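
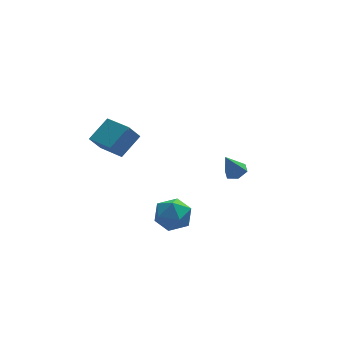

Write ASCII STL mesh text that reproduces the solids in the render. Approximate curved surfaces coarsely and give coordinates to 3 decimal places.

solid 
facet normal -0.557 -0.137 0.819
outer loop
vertex -2.584 -1.099 4.243
vertex -3.492 0.606 3.911
vertex -3.791 -1.929 3.284
endloop
endfacet
facet normal 0.463 -0.870 0.170
outer loop
vertex -3.128 -1.766 2.309
vertex -2.584 -1.099 4.243
vertex -3.791 -1.929 3.284
endloop
endfacet
facet normal -0.557 -0.137 0.819
outer loop
vertex -3.791 -1.929 3.284
vertex -3.492 0.606 3.911
vertex -4.698 -0.223 2.952
endloop
endfacet
facet normal -0.690 -0.473 -0.548
outer loop
vertex -4.698 -0.223 2.952
vertex -3.128 -1.766 2.309
vertex -3.791 -1.929 3.284
endloop
endfacet
facet normal 0.689 0.474 0.548
outer loop
vertex -2.584 -1.099 4.243
vertex -2.829 0.769 2.936
vertex -3.492 0.606 3.911
endloop
endfacet
facet normal 0.463 -0.870 0.170
outer loop
vertex -1.922 -0.937 3.268
vertex -2.584 -1.099 4.243
vertex -3.128 -1.766 2.309
endloop
endfacet
facet normal 0.690 0.473 0.547
outer loop
vertex -1.922 -0.937 3.268
vertex -2.829 0.769 2.936
vertex -2.584 -1.099 4.243
endloop
endfacet
facet normal -0.463 0.870 -0.170
outer loop
vertex -3.492 0.606 3.911
vertex -2.829 0.769 2.936
vertex -4.698 -0.223 2.952
endloop
endfacet
facet normal -0.690 -0.474 -0.547
outer loop
vertex -4.036 -0.061 1.977
vertex -3.128 -1.766 2.309
vertex -4.698 -0.223 2.952
endloop
endfacet
facet normal -0.463 0.870 -0.170
outer loop
vertex -4.698 -0.223 2.952
vertex -2.829 0.769 2.936
vertex -4.036 -0.061 1.977
endloop
endfacet
facet normal 0.557 0.137 -0.819
outer loop
vertex -4.036 -0.061 1.977
vertex -1.922 -0.937 3.268
vertex -3.128 -1.766 2.309
endloop
endfacet
facet normal 0.557 0.137 -0.819
outer loop
vertex -2.829 0.769 2.936
vertex -1.922 -0.937 3.268
vertex -4.036 -0.061 1.977
endloop
endfacet
facet normal -0.138 0.493 0.859
outer loop
vertex -1.369 -2.85 -1.151
vertex -0.659 -3.646 -0.58
vertex -0.179 -2.652 -1.074
endloop
endfacet
facet normal -0.175 0.937 0.302
outer loop
vertex -1.369 -2.85 -1.151
vertex -0.179 -2.652 -1.074
vertex -0.763 -2.428 -2.108
endloop
endfacet
facet normal -0.696 0.707 -0.129
outer loop
vertex -1.369 -2.85 -1.151
vertex -0.763 -2.428 -2.108
vertex -1.605 -3.284 -2.255
endloop
endfacet
facet normal -0.979 0.120 0.162
outer loop
vertex -1.369 -2.85 -1.151
vertex -1.605 -3.284 -2.255
vertex -1.541 -4.036 -1.31
endloop
endfacet
facet normal -0.635 -0.012 0.773
outer loop
vertex -1.369 -2.85 -1.151
vertex -1.541 -4.036 -1.31
vertex -0.659 -3.646 -0.58
endloop
endfacet
facet normal 0.442 0.895 -0.055
outer loop
vertex -0.763 -2.428 -2.108
vertex -0.179 -2.652 -1.074
vertex 0.321 -2.964 -2.13
endloop
endfacet
facet normal 0.502 0.178 0.846
outer loop
vertex -0.179 -2.652 -1.074
vertex -0.659 -3.646 -0.58
vertex 0.385 -3.716 -1.185
endloop
endfacet
facet normal -0.302 -0.640 0.707
outer loop
vertex -0.659 -3.646 -0.58
vertex -1.541 -4.036 -1.31
vertex -0.457 -4.572 -1.332
endloop
endfacet
facet normal -0.860 -0.426 -0.281
outer loop
vertex -1.541 -4.036 -1.31
vertex -1.605 -3.284 -2.255
vertex -1.041 -4.348 -2.366
endloop
endfacet
facet normal -0.401 0.523 -0.752
outer loop
vertex -1.605 -3.284 -2.255
vertex -0.763 -2.428 -2.108
vertex -0.561 -3.354 -2.86
endloop
endfacet
facet normal 0.979 -0.120 -0.162
outer loop
vertex 0.149 -4.15 -2.289
vertex 0.321 -2.964 -2.13
vertex 0.385 -3.716 -1.185
endloop
endfacet
facet normal 0.696 -0.707 0.129
outer loop
vertex 0.149 -4.15 -2.289
vertex 0.385 -3.716 -1.185
vertex -0.457 -4.572 -1.332
endloop
endfacet
facet normal 0.175 -0.937 -0.302
outer loop
vertex 0.149 -4.15 -2.289
vertex -0.457 -4.572 -1.332
vertex -1.041 -4.348 -2.366
endloop
endfacet
facet normal 0.138 -0.493 -0.859
outer loop
vertex 0.149 -4.15 -2.289
vertex -1.041 -4.348 -2.366
vertex -0.561 -3.354 -2.86
endloop
endfacet
facet normal 0.635 0.012 -0.773
outer loop
vertex 0.149 -4.15 -2.289
vertex -0.561 -3.354 -2.86
vertex 0.321 -2.964 -2.13
endloop
endfacet
facet normal 0.860 0.426 0.281
outer loop
vertex 0.385 -3.716 -1.185
vertex 0.321 -2.964 -2.13
vertex -0.179 -2.652 -1.074
endloop
endfacet
facet normal 0.401 -0.523 0.752
outer loop
vertex -0.457 -4.572 -1.332
vertex 0.385 -3.716 -1.185
vertex -0.659 -3.646 -0.58
endloop
endfacet
facet normal -0.442 -0.895 0.055
outer loop
vertex -1.041 -4.348 -2.366
vertex -0.457 -4.572 -1.332
vertex -1.541 -4.036 -1.31
endloop
endfacet
facet normal -0.502 -0.178 -0.846
outer loop
vertex -0.561 -3.354 -2.86
vertex -1.041 -4.348 -2.366
vertex -1.605 -3.284 -2.255
endloop
endfacet
facet normal 0.302 0.640 -0.707
outer loop
vertex 0.321 -2.964 -2.13
vertex -0.561 -3.354 -2.86
vertex -0.763 -2.428 -2.108
endloop
endfacet
facet normal 0.428 0.060 -0.902
outer loop
vertex 4.675 0.557 -1.945
vertex 4.116 0.999 -2.181
vertex 4.728 1.302 -1.87
endloop
endfacet
facet normal 0.678 -0.121 0.725
outer loop
vertex 4.675 0.557 -1.945
vertex 4.728 1.302 -1.87
vertex 3.424 0.901 -0.719
endloop
endfacet
facet normal 0.428 0.061 -0.902
outer loop
vertex 4.728 1.302 -1.87
vertex 4.116 0.999 -2.181
vertex 4.17 1.743 -2.105
endloop
endfacet
facet normal 0.316 0.726 0.611
outer loop
vertex 4.728 1.302 -1.87
vertex 4.17 1.743 -2.105
vertex 3.424 0.901 -0.719
endloop
endfacet
facet normal 0.428 0.061 -0.902
outer loop
vertex 4.17 1.743 -2.105
vertex 4.116 0.999 -2.181
vertex 3.558 1.441 -2.416
endloop
endfacet
facet normal -0.520 0.825 0.222
outer loop
vertex 4.17 1.743 -2.105
vertex 3.558 1.441 -2.416
vertex 3.424 0.901 -0.719
endloop
endfacet
facet normal 0.427 0.060 -0.902
outer loop
vertex 3.558 1.441 -2.416
vertex 4.116 0.999 -2.181
vertex 3.504 0.696 -2.491
endloop
endfacet
facet normal -0.996 0.078 -0.054
outer loop
vertex 3.558 1.441 -2.416
vertex 3.504 0.696 -2.491
vertex 3.424 0.901 -0.719
endloop
endfacet
facet normal 0.427 0.061 -0.902
outer loop
vertex 3.504 0.696 -2.491
vertex 4.116 0.999 -2.181
vertex 4.063 0.255 -2.256
endloop
endfacet
facet normal -0.634 -0.771 0.061
outer loop
vertex 3.504 0.696 -2.491
vertex 4.063 0.255 -2.256
vertex 3.424 0.901 -0.719
endloop
endfacet
facet normal 0.428 0.060 -0.902
outer loop
vertex 4.063 0.255 -2.256
vertex 4.116 0.999 -2.181
vertex 4.675 0.557 -1.945
endloop
endfacet
facet normal 0.201 -0.870 0.449
outer loop
vertex 4.063 0.255 -2.256
vertex 4.675 0.557 -1.945
vertex 3.424 0.901 -0.719
endloop
endfacet

endsolid


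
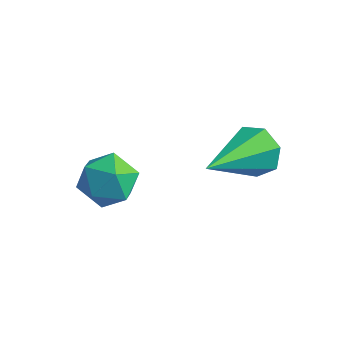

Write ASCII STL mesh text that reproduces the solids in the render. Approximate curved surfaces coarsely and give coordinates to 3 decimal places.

solid 
facet normal 0.092 0.894 -0.438
outer loop
vertex 4.551 4.766 -0.633
vertex 4.069 4.665 -0.94
vertex 4.12 4.915 -0.419
endloop
endfacet
facet normal 0.459 0.056 0.886
outer loop
vertex 4.551 4.766 -0.633
vertex 4.12 4.915 -0.419
vertex 3.911 3.155 -0.2
endloop
endfacet
facet normal 0.095 0.894 -0.438
outer loop
vertex 4.12 4.915 -0.419
vertex 4.069 4.665 -0.94
vertex 3.651 4.877 -0.598
endloop
endfacet
facet normal -0.363 0.157 0.918
outer loop
vertex 4.12 4.915 -0.419
vertex 3.651 4.877 -0.598
vertex 3.911 3.155 -0.2
endloop
endfacet
facet normal 0.094 0.894 -0.439
outer loop
vertex 3.651 4.877 -0.598
vertex 4.069 4.665 -0.94
vertex 3.497 4.679 -1.034
endloop
endfacet
facet normal -0.933 -0.059 0.356
outer loop
vertex 3.651 4.877 -0.598
vertex 3.497 4.679 -1.034
vertex 3.911 3.155 -0.2
endloop
endfacet
facet normal 0.094 0.894 -0.438
outer loop
vertex 3.497 4.679 -1.034
vertex 4.069 4.665 -0.94
vertex 3.773 4.471 -1.4
endloop
endfacet
facet normal -0.822 -0.429 -0.376
outer loop
vertex 3.497 4.679 -1.034
vertex 3.773 4.471 -1.4
vertex 3.911 3.155 -0.2
endloop
endfacet
facet normal 0.094 0.894 -0.438
outer loop
vertex 3.773 4.471 -1.4
vertex 4.069 4.665 -0.94
vertex 4.272 4.409 -1.419
endloop
endfacet
facet normal -0.112 -0.676 -0.728
outer loop
vertex 3.773 4.471 -1.4
vertex 4.272 4.409 -1.419
vertex 3.911 3.155 -0.2
endloop
endfacet
facet normal 0.093 0.894 -0.438
outer loop
vertex 4.272 4.409 -1.419
vertex 4.069 4.665 -0.94
vertex 4.618 4.54 -1.078
endloop
endfacet
facet normal 0.660 -0.613 -0.435
outer loop
vertex 4.272 4.409 -1.419
vertex 4.618 4.54 -1.078
vertex 3.911 3.155 -0.2
endloop
endfacet
facet normal 0.093 0.893 -0.440
outer loop
vertex 4.618 4.54 -1.078
vertex 4.069 4.665 -0.94
vertex 4.551 4.766 -0.633
endloop
endfacet
facet normal 0.915 -0.287 0.284
outer loop
vertex 4.618 4.54 -1.078
vertex 4.551 4.766 -0.633
vertex 3.911 3.155 -0.2
endloop
endfacet
facet normal -0.935 -0.263 0.239
outer loop
vertex 1.478 2.907 -1.185
vertex 1.581 2.314 -1.435
vertex 1.709 2.43 -0.807
endloop
endfacet
facet normal -0.683 0.221 0.696
outer loop
vertex 1.478 2.907 -1.185
vertex 1.709 2.43 -0.807
vertex 1.954 3.032 -0.758
endloop
endfacet
facet normal -0.501 0.803 0.323
outer loop
vertex 1.478 2.907 -1.185
vertex 1.954 3.032 -0.758
vertex 1.978 3.288 -1.357
endloop
endfacet
facet normal -0.641 0.676 -0.364
outer loop
vertex 1.478 2.907 -1.185
vertex 1.978 3.288 -1.357
vertex 1.747 2.844 -1.776
endloop
endfacet
facet normal -0.909 0.017 -0.416
outer loop
vertex 1.478 2.907 -1.185
vertex 1.747 2.844 -1.776
vertex 1.581 2.314 -1.435
endloop
endfacet
facet normal -0.091 -0.044 0.995
outer loop
vertex 1.954 3.032 -0.758
vertex 1.709 2.43 -0.807
vertex 2.353 2.516 -0.744
endloop
endfacet
facet normal -0.499 -0.829 0.255
outer loop
vertex 1.709 2.43 -0.807
vertex 1.581 2.314 -1.435
vertex 2.122 2.072 -1.163
endloop
endfacet
facet normal -0.457 -0.375 -0.806
outer loop
vertex 1.581 2.314 -1.435
vertex 1.747 2.844 -1.776
vertex 2.146 2.328 -1.762
endloop
endfacet
facet normal -0.022 0.692 -0.721
outer loop
vertex 1.747 2.844 -1.776
vertex 1.978 3.288 -1.357
vertex 2.391 2.93 -1.713
endloop
endfacet
facet normal 0.204 0.897 0.392
outer loop
vertex 1.978 3.288 -1.357
vertex 1.954 3.032 -0.758
vertex 2.519 3.046 -1.085
endloop
endfacet
facet normal 0.641 -0.676 0.364
outer loop
vertex 2.622 2.453 -1.335
vertex 2.353 2.516 -0.744
vertex 2.122 2.072 -1.163
endloop
endfacet
facet normal 0.501 -0.803 -0.323
outer loop
vertex 2.622 2.453 -1.335
vertex 2.122 2.072 -1.163
vertex 2.146 2.328 -1.762
endloop
endfacet
facet normal 0.683 -0.221 -0.696
outer loop
vertex 2.622 2.453 -1.335
vertex 2.146 2.328 -1.762
vertex 2.391 2.93 -1.713
endloop
endfacet
facet normal 0.935 0.263 -0.239
outer loop
vertex 2.622 2.453 -1.335
vertex 2.391 2.93 -1.713
vertex 2.519 3.046 -1.085
endloop
endfacet
facet normal 0.909 -0.017 0.416
outer loop
vertex 2.622 2.453 -1.335
vertex 2.519 3.046 -1.085
vertex 2.353 2.516 -0.744
endloop
endfacet
facet normal 0.022 -0.692 0.721
outer loop
vertex 2.122 2.072 -1.163
vertex 2.353 2.516 -0.744
vertex 1.709 2.43 -0.807
endloop
endfacet
facet normal -0.204 -0.897 -0.392
outer loop
vertex 2.146 2.328 -1.762
vertex 2.122 2.072 -1.163
vertex 1.581 2.314 -1.435
endloop
endfacet
facet normal 0.091 0.044 -0.995
outer loop
vertex 2.391 2.93 -1.713
vertex 2.146 2.328 -1.762
vertex 1.747 2.844 -1.776
endloop
endfacet
facet normal 0.499 0.829 -0.255
outer loop
vertex 2.519 3.046 -1.085
vertex 2.391 2.93 -1.713
vertex 1.978 3.288 -1.357
endloop
endfacet
facet normal 0.457 0.375 0.806
outer loop
vertex 2.353 2.516 -0.744
vertex 2.519 3.046 -1.085
vertex 1.954 3.032 -0.758
endloop
endfacet

endsolid


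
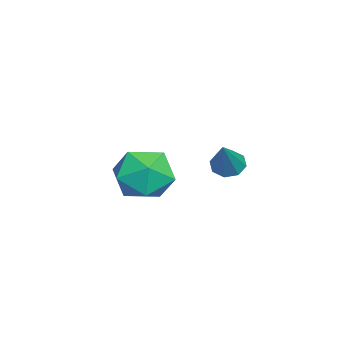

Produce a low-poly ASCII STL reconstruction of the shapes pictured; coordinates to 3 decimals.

solid 
facet normal -0.660 0.019 -0.751
outer loop
vertex 1.842 3.81 -1.579
vertex 1.461 3.864 -1.243
vertex 1.764 4.184 -1.501
endloop
endfacet
facet normal 0.895 0.262 -0.361
outer loop
vertex 1.842 3.81 -1.579
vertex 1.764 4.184 -1.501
vertex 2.399 3.836 -0.177
endloop
endfacet
facet normal -0.660 0.020 -0.751
outer loop
vertex 1.764 4.184 -1.501
vertex 1.461 3.864 -1.243
vertex 1.509 4.371 -1.272
endloop
endfacet
facet normal 0.560 0.827 -0.051
outer loop
vertex 1.764 4.184 -1.501
vertex 1.509 4.371 -1.272
vertex 2.399 3.836 -0.177
endloop
endfacet
facet normal -0.660 0.020 -0.751
outer loop
vertex 1.509 4.371 -1.272
vertex 1.461 3.864 -1.243
vertex 1.226 4.261 -1.026
endloop
endfacet
facet normal 0.019 0.904 0.426
outer loop
vertex 1.509 4.371 -1.272
vertex 1.226 4.261 -1.026
vertex 2.399 3.836 -0.177
endloop
endfacet
facet normal -0.660 0.020 -0.751
outer loop
vertex 1.226 4.261 -1.026
vertex 1.461 3.864 -1.243
vertex 1.081 3.918 -0.908
endloop
endfacet
facet normal -0.412 0.447 0.794
outer loop
vertex 1.226 4.261 -1.026
vertex 1.081 3.918 -0.908
vertex 2.399 3.836 -0.177
endloop
endfacet
facet normal -0.660 0.019 -0.751
outer loop
vertex 1.081 3.918 -0.908
vertex 1.461 3.864 -1.243
vertex 1.159 3.544 -0.986
endloop
endfacet
facet normal -0.479 -0.274 0.834
outer loop
vertex 1.081 3.918 -0.908
vertex 1.159 3.544 -0.986
vertex 2.399 3.836 -0.177
endloop
endfacet
facet normal -0.660 0.020 -0.751
outer loop
vertex 1.159 3.544 -0.986
vertex 1.461 3.864 -1.243
vertex 1.414 3.357 -1.215
endloop
endfacet
facet normal -0.144 -0.839 0.524
outer loop
vertex 1.159 3.544 -0.986
vertex 1.414 3.357 -1.215
vertex 2.399 3.836 -0.177
endloop
endfacet
facet normal -0.659 0.020 -0.752
outer loop
vertex 1.414 3.357 -1.215
vertex 1.461 3.864 -1.243
vertex 1.697 3.467 -1.46
endloop
endfacet
facet normal 0.397 -0.917 0.047
outer loop
vertex 1.414 3.357 -1.215
vertex 1.697 3.467 -1.46
vertex 2.399 3.836 -0.177
endloop
endfacet
facet normal -0.660 0.018 -0.751
outer loop
vertex 1.697 3.467 -1.46
vertex 1.461 3.864 -1.243
vertex 1.842 3.81 -1.579
endloop
endfacet
facet normal 0.828 -0.461 -0.320
outer loop
vertex 1.697 3.467 -1.46
vertex 1.842 3.81 -1.579
vertex 2.399 3.836 -0.177
endloop
endfacet
facet normal 0.202 0.148 0.968
outer loop
vertex -1.683 1.59 -2.458
vertex -1.39 0.574 -2.364
vertex -0.672 1.312 -2.626
endloop
endfacet
facet normal 0.304 0.746 0.592
outer loop
vertex -1.683 1.59 -2.458
vertex -0.672 1.312 -2.626
vertex -1.143 2.014 -3.269
endloop
endfacet
facet normal -0.311 0.911 0.270
outer loop
vertex -1.683 1.59 -2.458
vertex -1.143 2.014 -3.269
vertex -2.152 1.71 -3.404
endloop
endfacet
facet normal -0.793 0.416 0.446
outer loop
vertex -1.683 1.59 -2.458
vertex -2.152 1.71 -3.404
vertex -2.304 0.821 -2.845
endloop
endfacet
facet normal -0.477 -0.056 0.877
outer loop
vertex -1.683 1.59 -2.458
vertex -2.304 0.821 -2.845
vertex -1.39 0.574 -2.364
endloop
endfacet
facet normal 0.789 0.609 0.087
outer loop
vertex -1.143 2.014 -3.269
vertex -0.672 1.312 -2.626
vertex -0.516 1.259 -3.675
endloop
endfacet
facet normal 0.623 -0.359 0.695
outer loop
vertex -0.672 1.312 -2.626
vertex -1.39 0.574 -2.364
vertex -0.668 0.37 -3.116
endloop
endfacet
facet normal -0.475 -0.689 0.548
outer loop
vertex -1.39 0.574 -2.364
vertex -2.304 0.821 -2.845
vertex -1.677 0.066 -3.251
endloop
endfacet
facet normal -0.986 0.074 -0.150
outer loop
vertex -2.304 0.821 -2.845
vertex -2.152 1.71 -3.404
vertex -2.148 0.768 -3.894
endloop
endfacet
facet normal -0.206 0.876 -0.435
outer loop
vertex -2.152 1.71 -3.404
vertex -1.143 2.014 -3.269
vertex -1.43 1.506 -4.156
endloop
endfacet
facet normal 0.793 -0.416 -0.446
outer loop
vertex -1.137 0.49 -4.062
vertex -0.516 1.259 -3.675
vertex -0.668 0.37 -3.116
endloop
endfacet
facet normal 0.311 -0.911 -0.270
outer loop
vertex -1.137 0.49 -4.062
vertex -0.668 0.37 -3.116
vertex -1.677 0.066 -3.251
endloop
endfacet
facet normal -0.304 -0.746 -0.592
outer loop
vertex -1.137 0.49 -4.062
vertex -1.677 0.066 -3.251
vertex -2.148 0.768 -3.894
endloop
endfacet
facet normal -0.202 -0.148 -0.968
outer loop
vertex -1.137 0.49 -4.062
vertex -2.148 0.768 -3.894
vertex -1.43 1.506 -4.156
endloop
endfacet
facet normal 0.477 0.056 -0.877
outer loop
vertex -1.137 0.49 -4.062
vertex -1.43 1.506 -4.156
vertex -0.516 1.259 -3.675
endloop
endfacet
facet normal 0.986 -0.074 0.150
outer loop
vertex -0.668 0.37 -3.116
vertex -0.516 1.259 -3.675
vertex -0.672 1.312 -2.626
endloop
endfacet
facet normal 0.206 -0.876 0.435
outer loop
vertex -1.677 0.066 -3.251
vertex -0.668 0.37 -3.116
vertex -1.39 0.574 -2.364
endloop
endfacet
facet normal -0.789 -0.609 -0.087
outer loop
vertex -2.148 0.768 -3.894
vertex -1.677 0.066 -3.251
vertex -2.304 0.821 -2.845
endloop
endfacet
facet normal -0.623 0.359 -0.695
outer loop
vertex -1.43 1.506 -4.156
vertex -2.148 0.768 -3.894
vertex -2.152 1.71 -3.404
endloop
endfacet
facet normal 0.475 0.689 -0.548
outer loop
vertex -0.516 1.259 -3.675
vertex -1.43 1.506 -4.156
vertex -1.143 2.014 -3.269
endloop
endfacet

endsolid


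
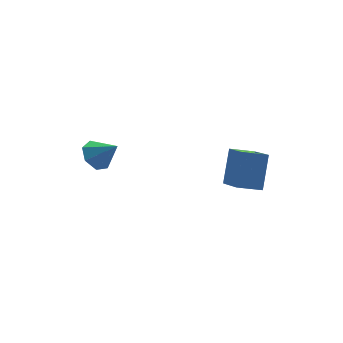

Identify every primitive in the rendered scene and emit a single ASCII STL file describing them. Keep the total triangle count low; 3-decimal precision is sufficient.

solid 
facet normal -0.354 -0.483 -0.801
outer loop
vertex 3.584 -5.36 -1.564
vertex 2.378 -5.092 -1.192
vertex 3.637 -3.709 -2.582
endloop
endfacet
facet normal 0.935 -0.208 -0.288
outer loop
vertex 4.342 -2.748 -0.988
vertex 3.584 -5.36 -1.564
vertex 3.637 -3.709 -2.582
endloop
endfacet
facet normal -0.354 -0.483 -0.801
outer loop
vertex 3.637 -3.709 -2.582
vertex 2.378 -5.092 -1.192
vertex 2.431 -3.441 -2.21
endloop
endfacet
facet normal 0.027 0.851 -0.525
outer loop
vertex 2.431 -3.441 -2.21
vertex 4.342 -2.748 -0.988
vertex 3.637 -3.709 -2.582
endloop
endfacet
facet normal -0.027 -0.851 0.525
outer loop
vertex 3.584 -5.36 -1.564
vertex 3.083 -4.131 0.402
vertex 2.378 -5.092 -1.192
endloop
endfacet
facet normal 0.935 -0.208 -0.288
outer loop
vertex 4.289 -4.399 0.03
vertex 3.584 -5.36 -1.564
vertex 4.342 -2.748 -0.988
endloop
endfacet
facet normal -0.027 -0.851 0.525
outer loop
vertex 4.289 -4.399 0.03
vertex 3.083 -4.131 0.402
vertex 3.584 -5.36 -1.564
endloop
endfacet
facet normal -0.935 0.208 0.288
outer loop
vertex 2.378 -5.092 -1.192
vertex 3.083 -4.131 0.402
vertex 2.431 -3.441 -2.21
endloop
endfacet
facet normal 0.027 0.851 -0.525
outer loop
vertex 3.136 -2.48 -0.616
vertex 4.342 -2.748 -0.988
vertex 2.431 -3.441 -2.21
endloop
endfacet
facet normal -0.935 0.208 0.288
outer loop
vertex 2.431 -3.441 -2.21
vertex 3.083 -4.131 0.402
vertex 3.136 -2.48 -0.616
endloop
endfacet
facet normal 0.354 0.483 0.801
outer loop
vertex 3.136 -2.48 -0.616
vertex 4.289 -4.399 0.03
vertex 4.342 -2.748 -0.988
endloop
endfacet
facet normal 0.354 0.483 0.801
outer loop
vertex 3.083 -4.131 0.402
vertex 4.289 -4.399 0.03
vertex 3.136 -2.48 -0.616
endloop
endfacet
facet normal -0.543 0.499 -0.676
outer loop
vertex -2.398 -0.876 -1.566
vertex -2.772 -0.381 -0.9
vertex -2.018 -0.209 -1.379
endloop
endfacet
facet normal 0.865 -0.413 -0.284
outer loop
vertex -2.398 -0.876 -1.566
vertex -2.018 -0.209 -1.379
vertex -1.968 -1.119 0.1
endloop
endfacet
facet normal -0.543 0.499 -0.675
outer loop
vertex -2.018 -0.209 -1.379
vertex -2.772 -0.381 -0.9
vertex -2.205 0.328 -0.832
endloop
endfacet
facet normal 0.968 0.228 0.107
outer loop
vertex -2.018 -0.209 -1.379
vertex -2.205 0.328 -0.832
vertex -1.968 -1.119 0.1
endloop
endfacet
facet normal -0.543 0.499 -0.676
outer loop
vertex -2.205 0.328 -0.832
vertex -2.772 -0.381 -0.9
vertex -2.819 0.332 -0.336
endloop
endfacet
facet normal 0.540 0.516 0.664
outer loop
vertex -2.205 0.328 -0.832
vertex -2.819 0.332 -0.336
vertex -1.968 -1.119 0.1
endloop
endfacet
facet normal -0.543 0.499 -0.676
outer loop
vertex -2.819 0.332 -0.336
vertex -2.772 -0.381 -0.9
vertex -3.398 -0.201 -0.264
endloop
endfacet
facet normal -0.096 0.235 0.967
outer loop
vertex -2.819 0.332 -0.336
vertex -3.398 -0.201 -0.264
vertex -1.968 -1.119 0.1
endloop
endfacet
facet normal -0.543 0.499 -0.676
outer loop
vertex -3.398 -0.201 -0.264
vertex -2.772 -0.381 -0.9
vertex -3.505 -0.869 -0.671
endloop
endfacet
facet normal -0.462 -0.406 0.788
outer loop
vertex -3.398 -0.201 -0.264
vertex -3.505 -0.869 -0.671
vertex -1.968 -1.119 0.1
endloop
endfacet
facet normal -0.543 0.499 -0.675
outer loop
vertex -3.505 -0.869 -0.671
vertex -2.772 -0.381 -0.9
vertex -3.06 -1.169 -1.251
endloop
endfacet
facet normal -0.281 -0.923 0.262
outer loop
vertex -3.505 -0.869 -0.671
vertex -3.06 -1.169 -1.251
vertex -1.968 -1.119 0.1
endloop
endfacet
facet normal -0.542 0.499 -0.676
outer loop
vertex -3.06 -1.169 -1.251
vertex -2.772 -0.381 -0.9
vertex -2.398 -0.876 -1.566
endloop
endfacet
facet normal 0.308 -0.927 -0.215
outer loop
vertex -3.06 -1.169 -1.251
vertex -2.398 -0.876 -1.566
vertex -1.968 -1.119 0.1
endloop
endfacet

endsolid


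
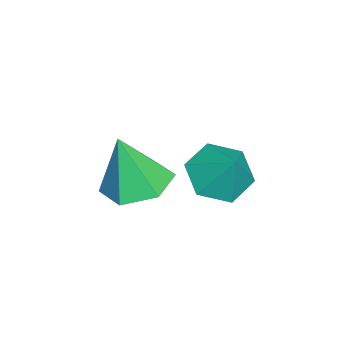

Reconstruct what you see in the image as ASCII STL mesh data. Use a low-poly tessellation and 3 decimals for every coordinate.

solid 
facet normal -0.050 0.258 -0.965
outer loop
vertex 0.704 -2.934 -1.094
vertex -0.264 -2.711 -0.984
vertex 0.431 -2.009 -0.832
endloop
endfacet
facet normal 0.885 0.135 0.446
outer loop
vertex 0.704 -2.934 -1.094
vertex 0.431 -2.009 -0.832
vertex -0.176 -3.169 0.724
endloop
endfacet
facet normal -0.050 0.258 -0.965
outer loop
vertex 0.431 -2.009 -0.832
vertex -0.264 -2.711 -0.984
vertex -0.538 -1.786 -0.722
endloop
endfacet
facet normal 0.241 0.731 0.639
outer loop
vertex 0.431 -2.009 -0.832
vertex -0.538 -1.786 -0.722
vertex -0.176 -3.169 0.724
endloop
endfacet
facet normal -0.050 0.258 -0.965
outer loop
vertex -0.538 -1.786 -0.722
vertex -0.264 -2.711 -0.984
vertex -1.233 -2.489 -0.874
endloop
endfacet
facet normal -0.622 0.482 0.617
outer loop
vertex -0.538 -1.786 -0.722
vertex -1.233 -2.489 -0.874
vertex -0.176 -3.169 0.724
endloop
endfacet
facet normal -0.050 0.258 -0.965
outer loop
vertex -1.233 -2.489 -0.874
vertex -0.264 -2.711 -0.984
vertex -0.959 -3.414 -1.136
endloop
endfacet
facet normal -0.841 -0.363 0.402
outer loop
vertex -1.233 -2.489 -0.874
vertex -0.959 -3.414 -1.136
vertex -0.176 -3.169 0.724
endloop
endfacet
facet normal -0.050 0.258 -0.965
outer loop
vertex -0.959 -3.414 -1.136
vertex -0.264 -2.711 -0.984
vertex 0.01 -3.637 -1.246
endloop
endfacet
facet normal -0.197 -0.958 0.209
outer loop
vertex -0.959 -3.414 -1.136
vertex 0.01 -3.637 -1.246
vertex -0.176 -3.169 0.724
endloop
endfacet
facet normal -0.050 0.258 -0.965
outer loop
vertex 0.01 -3.637 -1.246
vertex -0.264 -2.711 -0.984
vertex 0.704 -2.934 -1.094
endloop
endfacet
facet normal 0.667 -0.708 0.231
outer loop
vertex 0.01 -3.637 -1.246
vertex 0.704 -2.934 -1.094
vertex -0.176 -3.169 0.724
endloop
endfacet
facet normal -0.471 -0.421 -0.775
outer loop
vertex 1.676 0.04 0.382
vertex 1.11 -0.371 0.949
vertex 0.911 0.446 0.626
endloop
endfacet
facet normal 0.455 0.889 -0.052
outer loop
vertex 1.676 0.04 0.382
vertex 0.911 0.446 0.626
vertex 1.67 0.131 1.871
endloop
endfacet
facet normal -0.471 -0.421 -0.775
outer loop
vertex 0.911 0.446 0.626
vertex 1.11 -0.371 0.949
vertex 0.345 0.035 1.193
endloop
endfacet
facet normal -0.260 0.886 0.383
outer loop
vertex 0.911 0.446 0.626
vertex 0.345 0.035 1.193
vertex 1.67 0.131 1.871
endloop
endfacet
facet normal -0.471 -0.421 -0.775
outer loop
vertex 0.345 0.035 1.193
vertex 1.11 -0.371 0.949
vertex 0.544 -0.781 1.515
endloop
endfacet
facet normal -0.457 0.228 0.860
outer loop
vertex 0.345 0.035 1.193
vertex 0.544 -0.781 1.515
vertex 1.67 0.131 1.871
endloop
endfacet
facet normal -0.471 -0.421 -0.775
outer loop
vertex 0.544 -0.781 1.515
vertex 1.11 -0.371 0.949
vertex 1.309 -1.187 1.271
endloop
endfacet
facet normal 0.061 -0.427 0.902
outer loop
vertex 0.544 -0.781 1.515
vertex 1.309 -1.187 1.271
vertex 1.67 0.131 1.871
endloop
endfacet
facet normal -0.471 -0.421 -0.775
outer loop
vertex 1.309 -1.187 1.271
vertex 1.11 -0.371 0.949
vertex 1.875 -0.777 0.705
endloop
endfacet
facet normal 0.775 -0.425 0.467
outer loop
vertex 1.309 -1.187 1.271
vertex 1.875 -0.777 0.705
vertex 1.67 0.131 1.871
endloop
endfacet
facet normal -0.471 -0.421 -0.775
outer loop
vertex 1.875 -0.777 0.705
vertex 1.11 -0.371 0.949
vertex 1.676 0.04 0.382
endloop
endfacet
facet normal 0.972 0.233 -0.010
outer loop
vertex 1.875 -0.777 0.705
vertex 1.676 0.04 0.382
vertex 1.67 0.131 1.871
endloop
endfacet

endsolid


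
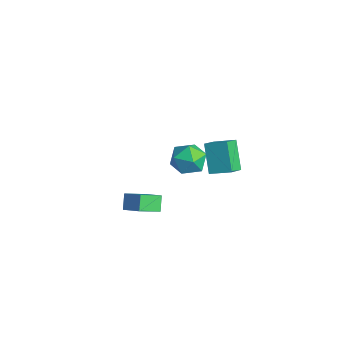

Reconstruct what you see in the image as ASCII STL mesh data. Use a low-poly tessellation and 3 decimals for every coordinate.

solid 
facet normal -0.615 0.156 0.773
outer loop
vertex 2.427 -0.553 4.153
vertex 3.24 0.316 4.624
vertex 1.889 0.272 3.559
endloop
endfacet
facet normal -0.635 -0.679 -0.368
outer loop
vertex 3.02 -0.016 2.136
vertex 2.427 -0.553 4.153
vertex 1.889 0.272 3.559
endloop
endfacet
facet normal -0.615 0.158 0.773
outer loop
vertex 1.889 0.272 3.559
vertex 3.24 0.316 4.624
vertex 2.703 1.141 4.029
endloop
endfacet
facet normal -0.467 0.717 -0.517
outer loop
vertex 2.703 1.141 4.029
vertex 3.02 -0.016 2.136
vertex 1.889 0.272 3.559
endloop
endfacet
facet normal 0.467 -0.717 0.517
outer loop
vertex 2.427 -0.553 4.153
vertex 4.371 0.028 3.201
vertex 3.24 0.316 4.624
endloop
endfacet
facet normal -0.636 -0.679 -0.368
outer loop
vertex 3.557 -0.841 2.731
vertex 2.427 -0.553 4.153
vertex 3.02 -0.016 2.136
endloop
endfacet
facet normal 0.467 -0.717 0.517
outer loop
vertex 3.557 -0.841 2.731
vertex 4.371 0.028 3.201
vertex 2.427 -0.553 4.153
endloop
endfacet
facet normal 0.636 0.679 0.368
outer loop
vertex 3.24 0.316 4.624
vertex 4.371 0.028 3.201
vertex 2.703 1.141 4.029
endloop
endfacet
facet normal -0.467 0.717 -0.517
outer loop
vertex 3.833 0.853 2.607
vertex 3.02 -0.016 2.136
vertex 2.703 1.141 4.029
endloop
endfacet
facet normal 0.636 0.679 0.367
outer loop
vertex 2.703 1.141 4.029
vertex 4.371 0.028 3.201
vertex 3.833 0.853 2.607
endloop
endfacet
facet normal 0.615 -0.157 -0.773
outer loop
vertex 3.833 0.853 2.607
vertex 3.557 -0.841 2.731
vertex 3.02 -0.016 2.136
endloop
endfacet
facet normal 0.614 -0.157 -0.774
outer loop
vertex 4.371 0.028 3.201
vertex 3.557 -0.841 2.731
vertex 3.833 0.853 2.607
endloop
endfacet
facet normal -0.575 0.348 0.741
outer loop
vertex 0.006 -3.977 -0.657
vertex 1.072 -3.528 -0.041
vertex -0.126 -2.704 -1.358
endloop
endfacet
facet normal -0.814 -0.343 -0.469
outer loop
vertex 0.448 -3.052 -2.099
vertex 0.006 -3.977 -0.657
vertex -0.126 -2.704 -1.358
endloop
endfacet
facet normal -0.575 0.348 0.741
outer loop
vertex -0.126 -2.704 -1.358
vertex 1.072 -3.528 -0.041
vertex 0.939 -2.254 -0.743
endloop
endfacet
facet normal -0.091 0.872 -0.480
outer loop
vertex 0.939 -2.254 -0.743
vertex 0.448 -3.052 -2.099
vertex -0.126 -2.704 -1.358
endloop
endfacet
facet normal 0.090 -0.873 0.480
outer loop
vertex 0.006 -3.977 -0.657
vertex 1.646 -3.876 -0.782
vertex 1.072 -3.528 -0.041
endloop
endfacet
facet normal -0.813 -0.344 -0.470
outer loop
vertex 0.581 -4.326 -1.397
vertex 0.006 -3.977 -0.657
vertex 0.448 -3.052 -2.099
endloop
endfacet
facet normal 0.090 -0.872 0.481
outer loop
vertex 0.581 -4.326 -1.397
vertex 1.646 -3.876 -0.782
vertex 0.006 -3.977 -0.657
endloop
endfacet
facet normal 0.814 0.343 0.469
outer loop
vertex 1.072 -3.528 -0.041
vertex 1.646 -3.876 -0.782
vertex 0.939 -2.254 -0.743
endloop
endfacet
facet normal -0.089 0.872 -0.481
outer loop
vertex 1.514 -2.603 -1.483
vertex 0.448 -3.052 -2.099
vertex 0.939 -2.254 -0.743
endloop
endfacet
facet normal 0.813 0.343 0.470
outer loop
vertex 0.939 -2.254 -0.743
vertex 1.646 -3.876 -0.782
vertex 1.514 -2.603 -1.483
endloop
endfacet
facet normal 0.575 -0.348 -0.741
outer loop
vertex 1.514 -2.603 -1.483
vertex 0.581 -4.326 -1.397
vertex 0.448 -3.052 -2.099
endloop
endfacet
facet normal 0.575 -0.348 -0.741
outer loop
vertex 1.646 -3.876 -0.782
vertex 0.581 -4.326 -1.397
vertex 1.514 -2.603 -1.483
endloop
endfacet
facet normal 0.511 0.310 0.802
outer loop
vertex -3.076 2.411 -2.428
vertex -3.583 1.581 -1.784
vertex -2.58 1.359 -2.337
endloop
endfacet
facet normal 0.879 0.432 0.203
outer loop
vertex -3.076 2.411 -2.428
vertex -2.58 1.359 -2.337
vertex -2.609 1.903 -3.369
endloop
endfacet
facet normal 0.482 0.848 -0.219
outer loop
vertex -3.076 2.411 -2.428
vertex -2.609 1.903 -3.369
vertex -3.63 2.461 -3.454
endloop
endfacet
facet normal -0.132 0.984 0.119
outer loop
vertex -3.076 2.411 -2.428
vertex -3.63 2.461 -3.454
vertex -4.232 2.262 -2.474
endloop
endfacet
facet normal -0.114 0.652 0.750
outer loop
vertex -3.076 2.411 -2.428
vertex -4.232 2.262 -2.474
vertex -3.583 1.581 -1.784
endloop
endfacet
facet normal 0.973 -0.193 -0.129
outer loop
vertex -2.609 1.903 -3.369
vertex -2.58 1.359 -2.337
vertex -2.828 0.758 -3.306
endloop
endfacet
facet normal 0.377 -0.389 0.840
outer loop
vertex -2.58 1.359 -2.337
vertex -3.583 1.581 -1.784
vertex -3.43 0.559 -2.326
endloop
endfacet
facet normal -0.633 0.163 0.756
outer loop
vertex -3.583 1.581 -1.784
vertex -4.232 2.262 -2.474
vertex -4.451 1.117 -2.411
endloop
endfacet
facet normal -0.663 0.700 -0.265
outer loop
vertex -4.232 2.262 -2.474
vertex -3.63 2.461 -3.454
vertex -4.48 1.661 -3.443
endloop
endfacet
facet normal 0.330 0.480 -0.813
outer loop
vertex -3.63 2.461 -3.454
vertex -2.609 1.903 -3.369
vertex -3.477 1.439 -3.996
endloop
endfacet
facet normal 0.132 -0.984 -0.119
outer loop
vertex -3.984 0.609 -3.352
vertex -2.828 0.758 -3.306
vertex -3.43 0.559 -2.326
endloop
endfacet
facet normal -0.482 -0.848 0.219
outer loop
vertex -3.984 0.609 -3.352
vertex -3.43 0.559 -2.326
vertex -4.451 1.117 -2.411
endloop
endfacet
facet normal -0.879 -0.432 -0.203
outer loop
vertex -3.984 0.609 -3.352
vertex -4.451 1.117 -2.411
vertex -4.48 1.661 -3.443
endloop
endfacet
facet normal -0.511 -0.310 -0.802
outer loop
vertex -3.984 0.609 -3.352
vertex -4.48 1.661 -3.443
vertex -3.477 1.439 -3.996
endloop
endfacet
facet normal 0.114 -0.652 -0.750
outer loop
vertex -3.984 0.609 -3.352
vertex -3.477 1.439 -3.996
vertex -2.828 0.758 -3.306
endloop
endfacet
facet normal 0.663 -0.700 0.265
outer loop
vertex -3.43 0.559 -2.326
vertex -2.828 0.758 -3.306
vertex -2.58 1.359 -2.337
endloop
endfacet
facet normal -0.330 -0.480 0.813
outer loop
vertex -4.451 1.117 -2.411
vertex -3.43 0.559 -2.326
vertex -3.583 1.581 -1.784
endloop
endfacet
facet normal -0.973 0.193 0.129
outer loop
vertex -4.48 1.661 -3.443
vertex -4.451 1.117 -2.411
vertex -4.232 2.262 -2.474
endloop
endfacet
facet normal -0.377 0.389 -0.840
outer loop
vertex -3.477 1.439 -3.996
vertex -4.48 1.661 -3.443
vertex -3.63 2.461 -3.454
endloop
endfacet
facet normal 0.633 -0.163 -0.756
outer loop
vertex -2.828 0.758 -3.306
vertex -3.477 1.439 -3.996
vertex -2.609 1.903 -3.369
endloop
endfacet

endsolid


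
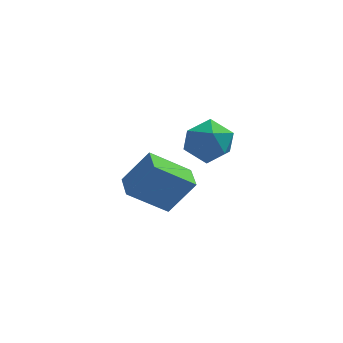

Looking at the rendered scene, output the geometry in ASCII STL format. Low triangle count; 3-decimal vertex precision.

solid 
facet normal -0.597 -0.102 -0.796
outer loop
vertex -1.057 -0.362 -0.25
vertex -1.236 0.784 -0.262
vertex 0.533 -0.125 -1.474
endloop
endfacet
facet normal 0.155 -0.988 0.010
outer loop
vertex 1.596 0.056 -0.058
vertex -1.057 -0.362 -0.25
vertex 0.533 -0.125 -1.474
endloop
endfacet
facet normal -0.597 -0.102 -0.796
outer loop
vertex 0.533 -0.125 -1.474
vertex -1.236 0.784 -0.262
vertex 0.354 1.02 -1.486
endloop
endfacet
facet normal 0.787 0.117 -0.606
outer loop
vertex 0.354 1.02 -1.486
vertex 1.596 0.056 -0.058
vertex 0.533 -0.125 -1.474
endloop
endfacet
facet normal -0.787 -0.117 0.606
outer loop
vertex -1.057 -0.362 -0.25
vertex -0.173 0.965 1.154
vertex -1.236 0.784 -0.262
endloop
endfacet
facet normal 0.155 -0.988 0.011
outer loop
vertex 0.006 -0.18 1.166
vertex -1.057 -0.362 -0.25
vertex 1.596 0.056 -0.058
endloop
endfacet
facet normal -0.787 -0.117 0.606
outer loop
vertex 0.006 -0.18 1.166
vertex -0.173 0.965 1.154
vertex -1.057 -0.362 -0.25
endloop
endfacet
facet normal -0.155 0.988 -0.010
outer loop
vertex -1.236 0.784 -0.262
vertex -0.173 0.965 1.154
vertex 0.354 1.02 -1.486
endloop
endfacet
facet normal 0.787 0.117 -0.606
outer loop
vertex 1.417 1.202 -0.07
vertex 1.596 0.056 -0.058
vertex 0.354 1.02 -1.486
endloop
endfacet
facet normal -0.155 0.988 -0.010
outer loop
vertex 0.354 1.02 -1.486
vertex -0.173 0.965 1.154
vertex 1.417 1.202 -0.07
endloop
endfacet
facet normal 0.597 0.102 0.796
outer loop
vertex 1.417 1.202 -0.07
vertex 0.006 -0.18 1.166
vertex 1.596 0.056 -0.058
endloop
endfacet
facet normal 0.597 0.102 0.796
outer loop
vertex -0.173 0.965 1.154
vertex 0.006 -0.18 1.166
vertex 1.417 1.202 -0.07
endloop
endfacet
facet normal -0.666 0.575 -0.474
outer loop
vertex 1.837 -1.391 3.052
vertex 1.062 -1.966 3.443
vertex 1.408 -1.135 3.965
endloop
endfacet
facet normal -0.082 0.949 -0.305
outer loop
vertex 1.837 -1.391 3.052
vertex 1.408 -1.135 3.965
vertex 2.441 -1.085 3.843
endloop
endfacet
facet normal 0.479 0.631 -0.610
outer loop
vertex 1.837 -1.391 3.052
vertex 2.441 -1.085 3.843
vertex 2.733 -1.885 3.245
endloop
endfacet
facet normal 0.242 0.061 -0.968
outer loop
vertex 1.837 -1.391 3.052
vertex 2.733 -1.885 3.245
vertex 1.881 -2.43 2.998
endloop
endfacet
facet normal -0.466 0.026 -0.885
outer loop
vertex 1.837 -1.391 3.052
vertex 1.881 -2.43 2.998
vertex 1.062 -1.966 3.443
endloop
endfacet
facet normal 0.003 0.915 0.402
outer loop
vertex 2.441 -1.085 3.843
vertex 1.408 -1.135 3.965
vertex 2.039 -1.47 4.722
endloop
endfacet
facet normal -0.942 0.311 0.129
outer loop
vertex 1.408 -1.135 3.965
vertex 1.062 -1.966 3.443
vertex 1.187 -2.015 4.475
endloop
endfacet
facet normal -0.617 -0.577 -0.535
outer loop
vertex 1.062 -1.966 3.443
vertex 1.881 -2.43 2.998
vertex 1.479 -2.815 3.877
endloop
endfacet
facet normal 0.528 -0.521 -0.671
outer loop
vertex 1.881 -2.43 2.998
vertex 2.733 -1.885 3.245
vertex 2.512 -2.765 3.755
endloop
endfacet
facet normal 0.912 0.401 -0.091
outer loop
vertex 2.733 -1.885 3.245
vertex 2.441 -1.085 3.843
vertex 2.858 -1.934 4.277
endloop
endfacet
facet normal -0.242 -0.061 0.968
outer loop
vertex 2.083 -2.509 4.668
vertex 2.039 -1.47 4.722
vertex 1.187 -2.015 4.475
endloop
endfacet
facet normal -0.479 -0.631 0.610
outer loop
vertex 2.083 -2.509 4.668
vertex 1.187 -2.015 4.475
vertex 1.479 -2.815 3.877
endloop
endfacet
facet normal 0.082 -0.949 0.305
outer loop
vertex 2.083 -2.509 4.668
vertex 1.479 -2.815 3.877
vertex 2.512 -2.765 3.755
endloop
endfacet
facet normal 0.666 -0.575 0.474
outer loop
vertex 2.083 -2.509 4.668
vertex 2.512 -2.765 3.755
vertex 2.858 -1.934 4.277
endloop
endfacet
facet normal 0.466 -0.026 0.885
outer loop
vertex 2.083 -2.509 4.668
vertex 2.858 -1.934 4.277
vertex 2.039 -1.47 4.722
endloop
endfacet
facet normal -0.528 0.521 0.671
outer loop
vertex 1.187 -2.015 4.475
vertex 2.039 -1.47 4.722
vertex 1.408 -1.135 3.965
endloop
endfacet
facet normal -0.912 -0.401 0.091
outer loop
vertex 1.479 -2.815 3.877
vertex 1.187 -2.015 4.475
vertex 1.062 -1.966 3.443
endloop
endfacet
facet normal -0.003 -0.915 -0.402
outer loop
vertex 2.512 -2.765 3.755
vertex 1.479 -2.815 3.877
vertex 1.881 -2.43 2.998
endloop
endfacet
facet normal 0.942 -0.311 -0.129
outer loop
vertex 2.858 -1.934 4.277
vertex 2.512 -2.765 3.755
vertex 2.733 -1.885 3.245
endloop
endfacet
facet normal 0.617 0.577 0.535
outer loop
vertex 2.039 -1.47 4.722
vertex 2.858 -1.934 4.277
vertex 2.441 -1.085 3.843
endloop
endfacet

endsolid


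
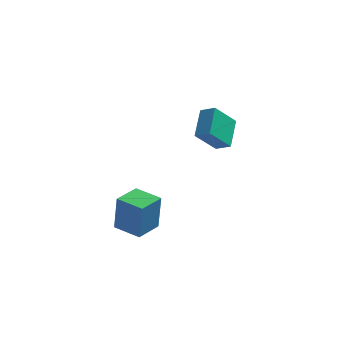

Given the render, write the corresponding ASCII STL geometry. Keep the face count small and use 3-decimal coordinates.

solid 
facet normal -0.552 -0.377 0.744
outer loop
vertex 3.296 1.845 4.212
vertex 3.373 3.372 5.043
vertex 2.546 2.112 3.791
endloop
endfacet
facet normal -0.044 -0.877 -0.478
outer loop
vertex 3.507 2.768 2.497
vertex 3.296 1.845 4.212
vertex 2.546 2.112 3.791
endloop
endfacet
facet normal -0.552 -0.377 0.744
outer loop
vertex 2.546 2.112 3.791
vertex 3.373 3.372 5.043
vertex 2.624 3.639 4.622
endloop
endfacet
facet normal -0.832 0.297 -0.468
outer loop
vertex 2.624 3.639 4.622
vertex 3.507 2.768 2.497
vertex 2.546 2.112 3.791
endloop
endfacet
facet normal 0.833 -0.297 0.468
outer loop
vertex 3.296 1.845 4.212
vertex 4.334 4.028 3.749
vertex 3.373 3.372 5.043
endloop
endfacet
facet normal -0.044 -0.877 -0.478
outer loop
vertex 4.256 2.501 2.918
vertex 3.296 1.845 4.212
vertex 3.507 2.768 2.497
endloop
endfacet
facet normal 0.833 -0.297 0.467
outer loop
vertex 4.256 2.501 2.918
vertex 4.334 4.028 3.749
vertex 3.296 1.845 4.212
endloop
endfacet
facet normal 0.044 0.877 0.478
outer loop
vertex 3.373 3.372 5.043
vertex 4.334 4.028 3.749
vertex 2.624 3.639 4.622
endloop
endfacet
facet normal -0.833 0.296 -0.468
outer loop
vertex 3.584 4.295 3.328
vertex 3.507 2.768 2.497
vertex 2.624 3.639 4.622
endloop
endfacet
facet normal 0.044 0.877 0.478
outer loop
vertex 2.624 3.639 4.622
vertex 4.334 4.028 3.749
vertex 3.584 4.295 3.328
endloop
endfacet
facet normal 0.552 0.377 -0.744
outer loop
vertex 3.584 4.295 3.328
vertex 4.256 2.501 2.918
vertex 3.507 2.768 2.497
endloop
endfacet
facet normal 0.552 0.377 -0.744
outer loop
vertex 4.334 4.028 3.749
vertex 4.256 2.501 2.918
vertex 3.584 4.295 3.328
endloop
endfacet
facet normal -0.878 0.477 0.029
outer loop
vertex -0.419 -2.863 2.492
vertex 0.273 -1.583 2.373
vertex -0.544 -2.975 0.57
endloop
endfacet
facet normal -0.474 -0.877 0.082
outer loop
vertex 0.747 -3.677 0.527
vertex -0.419 -2.863 2.492
vertex -0.544 -2.975 0.57
endloop
endfacet
facet normal -0.878 0.477 0.029
outer loop
vertex -0.544 -2.975 0.57
vertex 0.273 -1.583 2.373
vertex 0.148 -1.695 0.45
endloop
endfacet
facet normal -0.065 -0.058 -0.996
outer loop
vertex 0.148 -1.695 0.45
vertex 0.747 -3.677 0.527
vertex -0.544 -2.975 0.57
endloop
endfacet
facet normal 0.065 0.058 0.996
outer loop
vertex -0.419 -2.863 2.492
vertex 1.564 -2.285 2.33
vertex 0.273 -1.583 2.373
endloop
endfacet
facet normal -0.474 -0.877 0.082
outer loop
vertex 0.872 -3.565 2.45
vertex -0.419 -2.863 2.492
vertex 0.747 -3.677 0.527
endloop
endfacet
facet normal 0.064 0.059 0.996
outer loop
vertex 0.872 -3.565 2.45
vertex 1.564 -2.285 2.33
vertex -0.419 -2.863 2.492
endloop
endfacet
facet normal 0.474 0.877 -0.082
outer loop
vertex 0.273 -1.583 2.373
vertex 1.564 -2.285 2.33
vertex 0.148 -1.695 0.45
endloop
endfacet
facet normal -0.064 -0.058 -0.996
outer loop
vertex 1.439 -2.397 0.408
vertex 0.747 -3.677 0.527
vertex 0.148 -1.695 0.45
endloop
endfacet
facet normal 0.474 0.877 -0.082
outer loop
vertex 0.148 -1.695 0.45
vertex 1.564 -2.285 2.33
vertex 1.439 -2.397 0.408
endloop
endfacet
facet normal 0.878 -0.477 -0.029
outer loop
vertex 1.439 -2.397 0.408
vertex 0.872 -3.565 2.45
vertex 0.747 -3.677 0.527
endloop
endfacet
facet normal 0.878 -0.477 -0.029
outer loop
vertex 1.564 -2.285 2.33
vertex 0.872 -3.565 2.45
vertex 1.439 -2.397 0.408
endloop
endfacet

endsolid


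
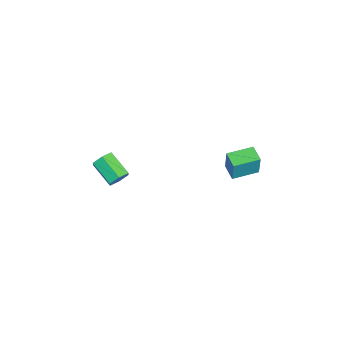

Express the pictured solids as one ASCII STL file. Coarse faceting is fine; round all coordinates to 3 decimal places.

solid 
facet normal -0.865 -0.459 0.203
outer loop
vertex 2.033 3.084 0.366
vertex 1.434 4.236 0.42
vertex 1.791 3.013 -0.827
endloop
endfacet
facet normal 0.462 -0.886 -0.041
outer loop
vertex 2.526 3.404 -1.0
vertex 2.033 3.084 0.366
vertex 1.791 3.013 -0.827
endloop
endfacet
facet normal -0.865 -0.459 0.202
outer loop
vertex 1.791 3.013 -0.827
vertex 1.434 4.236 0.42
vertex 1.192 4.166 -0.774
endloop
endfacet
facet normal -0.199 -0.058 -0.978
outer loop
vertex 1.192 4.166 -0.774
vertex 2.526 3.404 -1.0
vertex 1.791 3.013 -0.827
endloop
endfacet
facet normal 0.199 0.058 0.978
outer loop
vertex 2.033 3.084 0.366
vertex 2.169 4.627 0.247
vertex 1.434 4.236 0.42
endloop
endfacet
facet normal 0.461 -0.887 -0.041
outer loop
vertex 2.768 3.474 0.194
vertex 2.033 3.084 0.366
vertex 2.526 3.404 -1.0
endloop
endfacet
facet normal 0.198 0.058 0.978
outer loop
vertex 2.768 3.474 0.194
vertex 2.169 4.627 0.247
vertex 2.033 3.084 0.366
endloop
endfacet
facet normal -0.462 0.886 0.042
outer loop
vertex 1.434 4.236 0.42
vertex 2.169 4.627 0.247
vertex 1.192 4.166 -0.774
endloop
endfacet
facet normal -0.199 -0.057 -0.978
outer loop
vertex 1.927 4.556 -0.946
vertex 2.526 3.404 -1.0
vertex 1.192 4.166 -0.774
endloop
endfacet
facet normal -0.461 0.887 0.041
outer loop
vertex 1.192 4.166 -0.774
vertex 2.169 4.627 0.247
vertex 1.927 4.556 -0.946
endloop
endfacet
facet normal 0.865 0.459 -0.202
outer loop
vertex 1.927 4.556 -0.946
vertex 2.768 3.474 0.194
vertex 2.526 3.404 -1.0
endloop
endfacet
facet normal 0.865 0.459 -0.203
outer loop
vertex 2.169 4.627 0.247
vertex 2.768 3.474 0.194
vertex 1.927 4.556 -0.946
endloop
endfacet
facet normal 0.588 0.655 -0.476
outer loop
vertex 3.435 -1.59 -0.597
vertex 3.11 -1.645 -1.074
vertex 2.979 -1.241 -0.68
endloop
endfacet
facet normal 0.193 0.459 0.867
outer loop
vertex 3.435 -1.59 -0.597
vertex 2.979 -1.241 -0.68
vertex 2.635 -2.479 0.051
endloop
endfacet
facet normal 0.193 0.458 0.867
outer loop
vertex 2.635 -2.479 0.051
vertex 2.979 -1.241 -0.68
vertex 2.18 -2.13 -0.032
endloop
endfacet
facet normal -0.588 -0.653 0.477
outer loop
vertex 2.635 -2.479 0.051
vertex 2.18 -2.13 -0.032
vertex 2.31 -2.535 -0.426
endloop
endfacet
facet normal 0.588 0.655 -0.476
outer loop
vertex 2.979 -1.241 -0.68
vertex 3.11 -1.645 -1.074
vertex 2.654 -1.296 -1.157
endloop
endfacet
facet normal -0.583 0.751 0.311
outer loop
vertex 2.979 -1.241 -0.68
vertex 2.654 -1.296 -1.157
vertex 2.18 -2.13 -0.032
endloop
endfacet
facet normal -0.583 0.751 0.311
outer loop
vertex 2.18 -2.13 -0.032
vertex 2.654 -1.296 -1.157
vertex 1.855 -2.185 -0.509
endloop
endfacet
facet normal -0.589 -0.653 0.477
outer loop
vertex 2.18 -2.13 -0.032
vertex 1.855 -2.185 -0.509
vertex 2.31 -2.535 -0.426
endloop
endfacet
facet normal 0.587 0.654 -0.477
outer loop
vertex 2.654 -1.296 -1.157
vertex 3.11 -1.645 -1.074
vertex 2.785 -1.701 -1.551
endloop
endfacet
facet normal -0.777 0.292 -0.558
outer loop
vertex 2.654 -1.296 -1.157
vertex 2.785 -1.701 -1.551
vertex 1.855 -2.185 -0.509
endloop
endfacet
facet normal -0.777 0.293 -0.557
outer loop
vertex 1.855 -2.185 -0.509
vertex 2.785 -1.701 -1.551
vertex 1.985 -2.59 -0.903
endloop
endfacet
facet normal -0.589 -0.653 0.477
outer loop
vertex 1.855 -2.185 -0.509
vertex 1.985 -2.59 -0.903
vertex 2.31 -2.535 -0.426
endloop
endfacet
facet normal 0.588 0.653 -0.477
outer loop
vertex 2.785 -1.701 -1.551
vertex 3.11 -1.645 -1.074
vertex 3.24 -2.05 -1.468
endloop
endfacet
facet normal -0.193 -0.458 -0.867
outer loop
vertex 2.785 -1.701 -1.551
vertex 3.24 -2.05 -1.468
vertex 1.985 -2.59 -0.903
endloop
endfacet
facet normal -0.193 -0.459 -0.867
outer loop
vertex 1.985 -2.59 -0.903
vertex 3.24 -2.05 -1.468
vertex 2.441 -2.939 -0.82
endloop
endfacet
facet normal -0.588 -0.655 0.476
outer loop
vertex 1.985 -2.59 -0.903
vertex 2.441 -2.939 -0.82
vertex 2.31 -2.535 -0.426
endloop
endfacet
facet normal 0.589 0.653 -0.477
outer loop
vertex 3.24 -2.05 -1.468
vertex 3.11 -1.645 -1.074
vertex 3.565 -1.995 -0.991
endloop
endfacet
facet normal 0.583 -0.751 -0.311
outer loop
vertex 3.24 -2.05 -1.468
vertex 3.565 -1.995 -0.991
vertex 2.441 -2.939 -0.82
endloop
endfacet
facet normal 0.583 -0.751 -0.311
outer loop
vertex 2.441 -2.939 -0.82
vertex 3.565 -1.995 -0.991
vertex 2.766 -2.884 -0.343
endloop
endfacet
facet normal -0.588 -0.655 0.476
outer loop
vertex 2.441 -2.939 -0.82
vertex 2.766 -2.884 -0.343
vertex 2.31 -2.535 -0.426
endloop
endfacet
facet normal 0.589 0.653 -0.477
outer loop
vertex 3.565 -1.995 -0.991
vertex 3.11 -1.645 -1.074
vertex 3.435 -1.59 -0.597
endloop
endfacet
facet normal 0.777 -0.292 0.557
outer loop
vertex 3.565 -1.995 -0.991
vertex 3.435 -1.59 -0.597
vertex 2.766 -2.884 -0.343
endloop
endfacet
facet normal 0.777 -0.292 0.558
outer loop
vertex 2.766 -2.884 -0.343
vertex 3.435 -1.59 -0.597
vertex 2.635 -2.479 0.051
endloop
endfacet
facet normal -0.587 -0.654 0.477
outer loop
vertex 2.766 -2.884 -0.343
vertex 2.635 -2.479 0.051
vertex 2.31 -2.535 -0.426
endloop
endfacet

endsolid


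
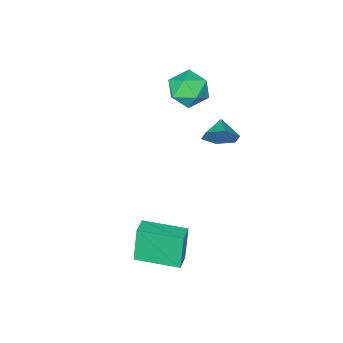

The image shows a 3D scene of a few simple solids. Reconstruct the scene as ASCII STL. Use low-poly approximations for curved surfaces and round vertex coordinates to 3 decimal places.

solid 
facet normal 0.072 0.667 0.742
outer loop
vertex -1.756 -0.32 2.756
vertex -2.606 -0.681 3.163
vertex -1.714 -1.072 3.428
endloop
endfacet
facet normal 0.718 0.486 0.499
outer loop
vertex -1.756 -0.32 2.756
vertex -1.714 -1.072 3.428
vertex -1.127 -1.096 2.607
endloop
endfacet
facet normal 0.743 0.640 -0.198
outer loop
vertex -1.756 -0.32 2.756
vertex -1.127 -1.096 2.607
vertex -1.657 -0.72 1.835
endloop
endfacet
facet normal 0.113 0.916 -0.386
outer loop
vertex -1.756 -0.32 2.756
vertex -1.657 -0.72 1.835
vertex -2.571 -0.463 2.178
endloop
endfacet
facet normal -0.302 0.933 0.196
outer loop
vertex -1.756 -0.32 2.756
vertex -2.571 -0.463 2.178
vertex -2.606 -0.681 3.163
endloop
endfacet
facet normal 0.790 -0.220 0.572
outer loop
vertex -1.127 -1.096 2.607
vertex -1.714 -1.072 3.428
vertex -1.589 -1.937 2.922
endloop
endfacet
facet normal -0.255 0.072 0.964
outer loop
vertex -1.714 -1.072 3.428
vertex -2.606 -0.681 3.163
vertex -2.503 -1.68 3.265
endloop
endfacet
facet normal -0.861 0.503 0.081
outer loop
vertex -2.606 -0.681 3.163
vertex -2.571 -0.463 2.178
vertex -3.033 -1.304 2.493
endloop
endfacet
facet normal -0.189 0.475 -0.859
outer loop
vertex -2.571 -0.463 2.178
vertex -1.657 -0.72 1.835
vertex -2.446 -1.328 1.672
endloop
endfacet
facet normal 0.831 0.029 -0.556
outer loop
vertex -1.657 -0.72 1.835
vertex -1.127 -1.096 2.607
vertex -1.554 -1.719 1.937
endloop
endfacet
facet normal -0.113 -0.916 0.386
outer loop
vertex -2.404 -2.08 2.344
vertex -1.589 -1.937 2.922
vertex -2.503 -1.68 3.265
endloop
endfacet
facet normal -0.743 -0.640 0.198
outer loop
vertex -2.404 -2.08 2.344
vertex -2.503 -1.68 3.265
vertex -3.033 -1.304 2.493
endloop
endfacet
facet normal -0.718 -0.486 -0.499
outer loop
vertex -2.404 -2.08 2.344
vertex -3.033 -1.304 2.493
vertex -2.446 -1.328 1.672
endloop
endfacet
facet normal -0.072 -0.667 -0.742
outer loop
vertex -2.404 -2.08 2.344
vertex -2.446 -1.328 1.672
vertex -1.554 -1.719 1.937
endloop
endfacet
facet normal 0.302 -0.933 -0.196
outer loop
vertex -2.404 -2.08 2.344
vertex -1.554 -1.719 1.937
vertex -1.589 -1.937 2.922
endloop
endfacet
facet normal 0.189 -0.475 0.859
outer loop
vertex -2.503 -1.68 3.265
vertex -1.589 -1.937 2.922
vertex -1.714 -1.072 3.428
endloop
endfacet
facet normal -0.831 -0.029 0.556
outer loop
vertex -3.033 -1.304 2.493
vertex -2.503 -1.68 3.265
vertex -2.606 -0.681 3.163
endloop
endfacet
facet normal -0.790 0.220 -0.572
outer loop
vertex -2.446 -1.328 1.672
vertex -3.033 -1.304 2.493
vertex -2.571 -0.463 2.178
endloop
endfacet
facet normal 0.255 -0.072 -0.964
outer loop
vertex -1.554 -1.719 1.937
vertex -2.446 -1.328 1.672
vertex -1.657 -0.72 1.835
endloop
endfacet
facet normal 0.861 -0.503 -0.081
outer loop
vertex -1.589 -1.937 2.922
vertex -1.554 -1.719 1.937
vertex -1.127 -1.096 2.607
endloop
endfacet
facet normal -0.790 -0.578 -0.207
outer loop
vertex 2.882 1.745 -1.052
vertex 1.752 3.309 -1.107
vertex 3.193 1.912 -2.705
endloop
endfacet
facet normal 0.585 -0.810 0.028
outer loop
vertex 3.848 2.391 -2.533
vertex 2.882 1.745 -1.052
vertex 3.193 1.912 -2.705
endloop
endfacet
facet normal -0.789 -0.578 -0.206
outer loop
vertex 3.193 1.912 -2.705
vertex 1.752 3.309 -1.107
vertex 2.062 3.475 -2.76
endloop
endfacet
facet normal 0.184 0.099 -0.978
outer loop
vertex 2.062 3.475 -2.76
vertex 3.848 2.391 -2.533
vertex 3.193 1.912 -2.705
endloop
endfacet
facet normal -0.184 -0.099 0.978
outer loop
vertex 2.882 1.745 -1.052
vertex 2.407 3.788 -0.935
vertex 1.752 3.309 -1.107
endloop
endfacet
facet normal 0.585 -0.810 0.028
outer loop
vertex 3.538 2.225 -0.88
vertex 2.882 1.745 -1.052
vertex 3.848 2.391 -2.533
endloop
endfacet
facet normal -0.184 -0.099 0.978
outer loop
vertex 3.538 2.225 -0.88
vertex 2.407 3.788 -0.935
vertex 2.882 1.745 -1.052
endloop
endfacet
facet normal -0.585 0.810 -0.028
outer loop
vertex 1.752 3.309 -1.107
vertex 2.407 3.788 -0.935
vertex 2.062 3.475 -2.76
endloop
endfacet
facet normal 0.184 0.099 -0.978
outer loop
vertex 2.718 3.955 -2.588
vertex 3.848 2.391 -2.533
vertex 2.062 3.475 -2.76
endloop
endfacet
facet normal -0.585 0.810 -0.028
outer loop
vertex 2.062 3.475 -2.76
vertex 2.407 3.788 -0.935
vertex 2.718 3.955 -2.588
endloop
endfacet
facet normal 0.790 0.578 0.206
outer loop
vertex 2.718 3.955 -2.588
vertex 3.538 2.225 -0.88
vertex 3.848 2.391 -2.533
endloop
endfacet
facet normal 0.789 0.578 0.207
outer loop
vertex 2.407 3.788 -0.935
vertex 3.538 2.225 -0.88
vertex 2.718 3.955 -2.588
endloop
endfacet
facet normal 0.620 0.677 -0.396
outer loop
vertex -1.617 0.44 1.026
vertex -2.23 0.689 0.492
vertex -2.152 1.062 1.252
endloop
endfacet
facet normal 0.011 -0.333 0.943
outer loop
vertex -1.617 0.44 1.026
vertex -2.152 1.062 1.252
vertex -2.85 0.011 0.888
endloop
endfacet
facet normal 0.620 0.677 -0.396
outer loop
vertex -2.152 1.062 1.252
vertex -2.23 0.689 0.492
vertex -2.764 1.31 0.717
endloop
endfacet
facet normal -0.618 0.143 0.773
outer loop
vertex -2.152 1.062 1.252
vertex -2.764 1.31 0.717
vertex -2.85 0.011 0.888
endloop
endfacet
facet normal 0.620 0.677 -0.396
outer loop
vertex -2.764 1.31 0.717
vertex -2.23 0.689 0.492
vertex -2.842 0.937 -0.043
endloop
endfacet
facet normal -0.995 0.075 0.066
outer loop
vertex -2.764 1.31 0.717
vertex -2.842 0.937 -0.043
vertex -2.85 0.011 0.888
endloop
endfacet
facet normal 0.621 0.676 -0.397
outer loop
vertex -2.842 0.937 -0.043
vertex -2.23 0.689 0.492
vertex -2.308 0.315 -0.268
endloop
endfacet
facet normal -0.746 -0.469 -0.473
outer loop
vertex -2.842 0.937 -0.043
vertex -2.308 0.315 -0.268
vertex -2.85 0.011 0.888
endloop
endfacet
facet normal 0.620 0.677 -0.397
outer loop
vertex -2.308 0.315 -0.268
vertex -2.23 0.689 0.492
vertex -1.695 0.067 0.267
endloop
endfacet
facet normal -0.117 -0.945 -0.304
outer loop
vertex -2.308 0.315 -0.268
vertex -1.695 0.067 0.267
vertex -2.85 0.011 0.888
endloop
endfacet
facet normal 0.620 0.677 -0.396
outer loop
vertex -1.695 0.067 0.267
vertex -2.23 0.689 0.492
vertex -1.617 0.44 1.026
endloop
endfacet
facet normal 0.260 -0.877 0.404
outer loop
vertex -1.695 0.067 0.267
vertex -1.617 0.44 1.026
vertex -2.85 0.011 0.888
endloop
endfacet

endsolid


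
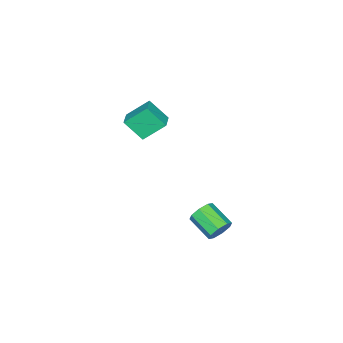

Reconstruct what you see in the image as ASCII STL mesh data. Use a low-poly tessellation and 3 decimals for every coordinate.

solid 
facet normal 0.243 0.889 -0.389
outer loop
vertex 2.076 4.873 -0.319
vertex 1.613 4.722 -0.954
vertex 1.5 5.065 -0.24
endloop
endfacet
facet normal 0.236 0.334 0.913
outer loop
vertex 2.076 4.873 -0.319
vertex 1.5 5.065 -0.24
vertex 1.671 3.388 0.329
endloop
endfacet
facet normal 0.236 0.334 0.913
outer loop
vertex 1.671 3.388 0.329
vertex 1.5 5.065 -0.24
vertex 1.095 3.58 0.408
endloop
endfacet
facet normal -0.243 -0.889 0.388
outer loop
vertex 1.671 3.388 0.329
vertex 1.095 3.58 0.408
vertex 1.207 3.238 -0.306
endloop
endfacet
facet normal 0.242 0.889 -0.389
outer loop
vertex 1.5 5.065 -0.24
vertex 1.613 4.722 -0.954
vertex 0.99 5.056 -0.578
endloop
endfacet
facet normal -0.497 0.457 0.738
outer loop
vertex 1.5 5.065 -0.24
vertex 0.99 5.056 -0.578
vertex 1.095 3.58 0.408
endloop
endfacet
facet normal -0.497 0.457 0.738
outer loop
vertex 1.095 3.58 0.408
vertex 0.99 5.056 -0.578
vertex 0.585 3.571 0.07
endloop
endfacet
facet normal -0.242 -0.889 0.388
outer loop
vertex 1.095 3.58 0.408
vertex 0.585 3.571 0.07
vertex 1.207 3.238 -0.306
endloop
endfacet
facet normal 0.243 0.889 -0.388
outer loop
vertex 0.99 5.056 -0.578
vertex 1.613 4.722 -0.954
vertex 0.845 4.852 -1.137
endloop
endfacet
facet normal -0.941 0.313 0.130
outer loop
vertex 0.99 5.056 -0.578
vertex 0.845 4.852 -1.137
vertex 0.585 3.571 0.07
endloop
endfacet
facet normal -0.941 0.313 0.130
outer loop
vertex 0.585 3.571 0.07
vertex 0.845 4.852 -1.137
vertex 0.44 3.367 -0.489
endloop
endfacet
facet normal -0.242 -0.890 0.387
outer loop
vertex 0.585 3.571 0.07
vertex 0.44 3.367 -0.489
vertex 1.207 3.238 -0.306
endloop
endfacet
facet normal 0.243 0.889 -0.388
outer loop
vertex 0.845 4.852 -1.137
vertex 1.613 4.722 -0.954
vertex 1.149 4.572 -1.589
endloop
endfacet
facet normal -0.834 -0.014 -0.552
outer loop
vertex 0.845 4.852 -1.137
vertex 1.149 4.572 -1.589
vertex 0.44 3.367 -0.489
endloop
endfacet
facet normal -0.834 -0.014 -0.552
outer loop
vertex 0.44 3.367 -0.489
vertex 1.149 4.572 -1.589
vertex 0.744 3.087 -0.941
endloop
endfacet
facet normal -0.242 -0.889 0.388
outer loop
vertex 0.44 3.367 -0.489
vertex 0.744 3.087 -0.941
vertex 1.207 3.238 -0.306
endloop
endfacet
facet normal 0.243 0.889 -0.388
outer loop
vertex 1.149 4.572 -1.589
vertex 1.613 4.722 -0.954
vertex 1.725 4.38 -1.668
endloop
endfacet
facet normal -0.236 -0.334 -0.913
outer loop
vertex 1.149 4.572 -1.589
vertex 1.725 4.38 -1.668
vertex 0.744 3.087 -0.941
endloop
endfacet
facet normal -0.236 -0.334 -0.913
outer loop
vertex 0.744 3.087 -0.941
vertex 1.725 4.38 -1.668
vertex 1.32 2.895 -1.02
endloop
endfacet
facet normal -0.243 -0.889 0.389
outer loop
vertex 0.744 3.087 -0.941
vertex 1.32 2.895 -1.02
vertex 1.207 3.238 -0.306
endloop
endfacet
facet normal 0.242 0.889 -0.388
outer loop
vertex 1.725 4.38 -1.668
vertex 1.613 4.722 -0.954
vertex 2.235 4.389 -1.33
endloop
endfacet
facet normal 0.497 -0.457 -0.738
outer loop
vertex 1.725 4.38 -1.668
vertex 2.235 4.389 -1.33
vertex 1.32 2.895 -1.02
endloop
endfacet
facet normal 0.497 -0.457 -0.738
outer loop
vertex 1.32 2.895 -1.02
vertex 2.235 4.389 -1.33
vertex 1.83 2.904 -0.682
endloop
endfacet
facet normal -0.242 -0.889 0.389
outer loop
vertex 1.32 2.895 -1.02
vertex 1.83 2.904 -0.682
vertex 1.207 3.238 -0.306
endloop
endfacet
facet normal 0.242 0.890 -0.387
outer loop
vertex 2.235 4.389 -1.33
vertex 1.613 4.722 -0.954
vertex 2.38 4.593 -0.771
endloop
endfacet
facet normal 0.941 -0.313 -0.130
outer loop
vertex 2.235 4.389 -1.33
vertex 2.38 4.593 -0.771
vertex 1.83 2.904 -0.682
endloop
endfacet
facet normal 0.941 -0.313 -0.130
outer loop
vertex 1.83 2.904 -0.682
vertex 2.38 4.593 -0.771
vertex 1.975 3.108 -0.123
endloop
endfacet
facet normal -0.243 -0.889 0.388
outer loop
vertex 1.83 2.904 -0.682
vertex 1.975 3.108 -0.123
vertex 1.207 3.238 -0.306
endloop
endfacet
facet normal 0.242 0.889 -0.388
outer loop
vertex 2.38 4.593 -0.771
vertex 1.613 4.722 -0.954
vertex 2.076 4.873 -0.319
endloop
endfacet
facet normal 0.834 0.014 0.552
outer loop
vertex 2.38 4.593 -0.771
vertex 2.076 4.873 -0.319
vertex 1.975 3.108 -0.123
endloop
endfacet
facet normal 0.834 0.014 0.552
outer loop
vertex 1.975 3.108 -0.123
vertex 2.076 4.873 -0.319
vertex 1.671 3.388 0.329
endloop
endfacet
facet normal -0.243 -0.889 0.388
outer loop
vertex 1.975 3.108 -0.123
vertex 1.671 3.388 0.329
vertex 1.207 3.238 -0.306
endloop
endfacet
facet normal -0.873 -0.438 -0.212
outer loop
vertex -2.536 -4.167 1.827
vertex -3.344 -3.117 2.985
vertex -2.803 -3.058 0.635
endloop
endfacet
facet normal 0.459 -0.597 -0.658
outer loop
vertex -1.816 -2.563 0.875
vertex -2.536 -4.167 1.827
vertex -2.803 -3.058 0.635
endloop
endfacet
facet normal -0.873 -0.438 -0.212
outer loop
vertex -2.803 -3.058 0.635
vertex -3.344 -3.117 2.985
vertex -3.611 -2.008 1.793
endloop
endfacet
facet normal -0.162 0.672 -0.722
outer loop
vertex -3.611 -2.008 1.793
vertex -1.816 -2.563 0.875
vertex -2.803 -3.058 0.635
endloop
endfacet
facet normal 0.162 -0.672 0.722
outer loop
vertex -2.536 -4.167 1.827
vertex -2.357 -2.622 3.225
vertex -3.344 -3.117 2.985
endloop
endfacet
facet normal 0.459 -0.597 -0.658
outer loop
vertex -1.549 -3.672 2.067
vertex -2.536 -4.167 1.827
vertex -1.816 -2.563 0.875
endloop
endfacet
facet normal 0.162 -0.672 0.722
outer loop
vertex -1.549 -3.672 2.067
vertex -2.357 -2.622 3.225
vertex -2.536 -4.167 1.827
endloop
endfacet
facet normal -0.459 0.597 0.658
outer loop
vertex -3.344 -3.117 2.985
vertex -2.357 -2.622 3.225
vertex -3.611 -2.008 1.793
endloop
endfacet
facet normal -0.162 0.672 -0.722
outer loop
vertex -2.624 -1.513 2.033
vertex -1.816 -2.563 0.875
vertex -3.611 -2.008 1.793
endloop
endfacet
facet normal -0.459 0.597 0.658
outer loop
vertex -3.611 -2.008 1.793
vertex -2.357 -2.622 3.225
vertex -2.624 -1.513 2.033
endloop
endfacet
facet normal 0.873 0.438 0.212
outer loop
vertex -2.624 -1.513 2.033
vertex -1.549 -3.672 2.067
vertex -1.816 -2.563 0.875
endloop
endfacet
facet normal 0.873 0.438 0.212
outer loop
vertex -2.357 -2.622 3.225
vertex -1.549 -3.672 2.067
vertex -2.624 -1.513 2.033
endloop
endfacet

endsolid


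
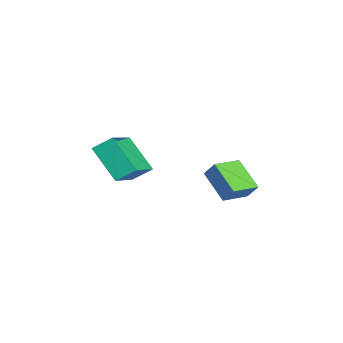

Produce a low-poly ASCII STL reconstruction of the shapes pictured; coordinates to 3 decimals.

solid 
facet normal -0.546 -0.476 0.689
outer loop
vertex 1.922 -2.548 3.875
vertex 0.23 -1.881 2.995
vertex 1.903 -3.322 3.325
endloop
endfacet
facet normal 0.837 -0.330 0.436
outer loop
vertex 2.87 -2.479 2.105
vertex 1.922 -2.548 3.875
vertex 1.903 -3.322 3.325
endloop
endfacet
facet normal -0.546 -0.477 0.689
outer loop
vertex 1.903 -3.322 3.325
vertex 0.23 -1.881 2.995
vertex 0.211 -2.655 2.444
endloop
endfacet
facet normal -0.020 -0.815 -0.579
outer loop
vertex 0.211 -2.655 2.444
vertex 2.87 -2.479 2.105
vertex 1.903 -3.322 3.325
endloop
endfacet
facet normal 0.020 0.815 0.579
outer loop
vertex 1.922 -2.548 3.875
vertex 1.197 -1.038 1.775
vertex 0.23 -1.881 2.995
endloop
endfacet
facet normal 0.837 -0.331 0.436
outer loop
vertex 2.889 -1.705 2.656
vertex 1.922 -2.548 3.875
vertex 2.87 -2.479 2.105
endloop
endfacet
facet normal 0.020 0.815 0.579
outer loop
vertex 2.889 -1.705 2.656
vertex 1.197 -1.038 1.775
vertex 1.922 -2.548 3.875
endloop
endfacet
facet normal -0.837 0.330 -0.435
outer loop
vertex 0.23 -1.881 2.995
vertex 1.197 -1.038 1.775
vertex 0.211 -2.655 2.444
endloop
endfacet
facet normal -0.020 -0.815 -0.579
outer loop
vertex 1.178 -1.812 1.225
vertex 2.87 -2.479 2.105
vertex 0.211 -2.655 2.444
endloop
endfacet
facet normal -0.837 0.330 -0.436
outer loop
vertex 0.211 -2.655 2.444
vertex 1.197 -1.038 1.775
vertex 1.178 -1.812 1.225
endloop
endfacet
facet normal 0.546 0.477 -0.689
outer loop
vertex 1.178 -1.812 1.225
vertex 2.889 -1.705 2.656
vertex 2.87 -2.479 2.105
endloop
endfacet
facet normal 0.546 0.476 -0.689
outer loop
vertex 1.197 -1.038 1.775
vertex 2.889 -1.705 2.656
vertex 1.178 -1.812 1.225
endloop
endfacet
facet normal -0.596 0.786 -0.167
outer loop
vertex -0.614 1.967 0.701
vertex -0.297 2.349 1.366
vertex 0.495 2.616 -0.2
endloop
endfacet
facet normal -0.382 -0.460 -0.801
outer loop
vertex 1.257 1.611 0.014
vertex -0.614 1.967 0.701
vertex 0.495 2.616 -0.2
endloop
endfacet
facet normal -0.596 0.786 -0.167
outer loop
vertex 0.495 2.616 -0.2
vertex -0.297 2.349 1.366
vertex 0.812 2.998 0.465
endloop
endfacet
facet normal 0.707 0.413 -0.574
outer loop
vertex 0.812 2.998 0.465
vertex 1.257 1.611 0.014
vertex 0.495 2.616 -0.2
endloop
endfacet
facet normal -0.707 -0.413 0.574
outer loop
vertex -0.614 1.967 0.701
vertex 0.465 1.344 1.58
vertex -0.297 2.349 1.366
endloop
endfacet
facet normal -0.382 -0.460 -0.801
outer loop
vertex 0.148 0.962 0.915
vertex -0.614 1.967 0.701
vertex 1.257 1.611 0.014
endloop
endfacet
facet normal -0.707 -0.413 0.574
outer loop
vertex 0.148 0.962 0.915
vertex 0.465 1.344 1.58
vertex -0.614 1.967 0.701
endloop
endfacet
facet normal 0.382 0.460 0.801
outer loop
vertex -0.297 2.349 1.366
vertex 0.465 1.344 1.58
vertex 0.812 2.998 0.465
endloop
endfacet
facet normal 0.707 0.413 -0.574
outer loop
vertex 1.574 1.993 0.679
vertex 1.257 1.611 0.014
vertex 0.812 2.998 0.465
endloop
endfacet
facet normal 0.382 0.460 0.801
outer loop
vertex 0.812 2.998 0.465
vertex 0.465 1.344 1.58
vertex 1.574 1.993 0.679
endloop
endfacet
facet normal 0.596 -0.786 0.167
outer loop
vertex 1.574 1.993 0.679
vertex 0.148 0.962 0.915
vertex 1.257 1.611 0.014
endloop
endfacet
facet normal 0.596 -0.786 0.167
outer loop
vertex 0.465 1.344 1.58
vertex 0.148 0.962 0.915
vertex 1.574 1.993 0.679
endloop
endfacet

endsolid


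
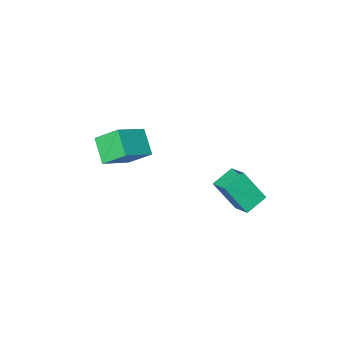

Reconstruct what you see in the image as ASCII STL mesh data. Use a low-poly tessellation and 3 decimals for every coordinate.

solid 
facet normal -0.402 0.393 -0.827
outer loop
vertex -4.362 4.372 2.072
vertex -3.072 4.553 1.531
vertex -4.42 3.179 1.534
endloop
endfacet
facet normal -0.915 -0.128 0.383
outer loop
vertex -3.548 2.327 3.329
vertex -4.362 4.372 2.072
vertex -4.42 3.179 1.534
endloop
endfacet
facet normal -0.402 0.393 -0.827
outer loop
vertex -4.42 3.179 1.534
vertex -3.072 4.553 1.531
vertex -3.13 3.36 0.993
endloop
endfacet
facet normal -0.044 -0.911 -0.411
outer loop
vertex -3.13 3.36 0.993
vertex -3.548 2.327 3.329
vertex -4.42 3.179 1.534
endloop
endfacet
facet normal 0.044 0.911 0.411
outer loop
vertex -4.362 4.372 2.072
vertex -2.2 3.701 3.326
vertex -3.072 4.553 1.531
endloop
endfacet
facet normal -0.915 -0.128 0.383
outer loop
vertex -3.49 3.52 3.867
vertex -4.362 4.372 2.072
vertex -3.548 2.327 3.329
endloop
endfacet
facet normal 0.044 0.911 0.411
outer loop
vertex -3.49 3.52 3.867
vertex -2.2 3.701 3.326
vertex -4.362 4.372 2.072
endloop
endfacet
facet normal 0.915 0.128 -0.383
outer loop
vertex -3.072 4.553 1.531
vertex -2.2 3.701 3.326
vertex -3.13 3.36 0.993
endloop
endfacet
facet normal -0.044 -0.911 -0.411
outer loop
vertex -2.258 2.508 2.788
vertex -3.548 2.327 3.329
vertex -3.13 3.36 0.993
endloop
endfacet
facet normal 0.915 0.128 -0.383
outer loop
vertex -3.13 3.36 0.993
vertex -2.2 3.701 3.326
vertex -2.258 2.508 2.788
endloop
endfacet
facet normal 0.402 -0.393 0.827
outer loop
vertex -2.258 2.508 2.788
vertex -3.49 3.52 3.867
vertex -3.548 2.327 3.329
endloop
endfacet
facet normal 0.402 -0.393 0.827
outer loop
vertex -2.2 3.701 3.326
vertex -3.49 3.52 3.867
vertex -2.258 2.508 2.788
endloop
endfacet
facet normal -0.468 0.619 0.630
outer loop
vertex 0.303 -2.839 4.558
vertex 0.609 -1.516 3.486
vertex -1.549 -3.221 3.557
endloop
endfacet
facet normal -0.177 -0.765 0.619
outer loop
vertex -0.729 -4.304 2.454
vertex 0.303 -2.839 4.558
vertex -1.549 -3.221 3.557
endloop
endfacet
facet normal -0.468 0.619 0.630
outer loop
vertex -1.549 -3.221 3.557
vertex 0.609 -1.516 3.486
vertex -1.243 -1.898 2.485
endloop
endfacet
facet normal -0.866 -0.179 -0.468
outer loop
vertex -1.243 -1.898 2.485
vertex -0.729 -4.304 2.454
vertex -1.549 -3.221 3.557
endloop
endfacet
facet normal 0.866 0.179 0.468
outer loop
vertex 0.303 -2.839 4.558
vertex 1.429 -2.599 2.383
vertex 0.609 -1.516 3.486
endloop
endfacet
facet normal -0.177 -0.765 0.619
outer loop
vertex 1.123 -3.922 3.455
vertex 0.303 -2.839 4.558
vertex -0.729 -4.304 2.454
endloop
endfacet
facet normal 0.866 0.179 0.468
outer loop
vertex 1.123 -3.922 3.455
vertex 1.429 -2.599 2.383
vertex 0.303 -2.839 4.558
endloop
endfacet
facet normal 0.177 0.765 -0.619
outer loop
vertex 0.609 -1.516 3.486
vertex 1.429 -2.599 2.383
vertex -1.243 -1.898 2.485
endloop
endfacet
facet normal -0.866 -0.179 -0.468
outer loop
vertex -0.423 -2.981 1.382
vertex -0.729 -4.304 2.454
vertex -1.243 -1.898 2.485
endloop
endfacet
facet normal 0.177 0.765 -0.619
outer loop
vertex -1.243 -1.898 2.485
vertex 1.429 -2.599 2.383
vertex -0.423 -2.981 1.382
endloop
endfacet
facet normal 0.468 -0.619 -0.630
outer loop
vertex -0.423 -2.981 1.382
vertex 1.123 -3.922 3.455
vertex -0.729 -4.304 2.454
endloop
endfacet
facet normal 0.468 -0.619 -0.630
outer loop
vertex 1.429 -2.599 2.383
vertex 1.123 -3.922 3.455
vertex -0.423 -2.981 1.382
endloop
endfacet

endsolid


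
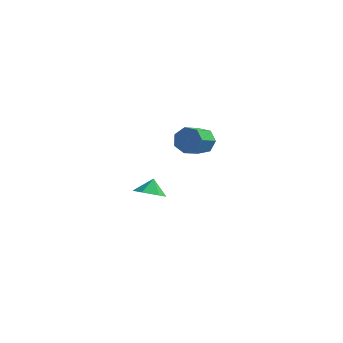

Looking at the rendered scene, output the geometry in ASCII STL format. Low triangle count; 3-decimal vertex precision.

solid 
facet normal -0.056 -0.616 -0.786
outer loop
vertex 0.433 -4.703 -0.892
vertex -0.249 -4.16 -1.269
vertex 0.663 -3.986 -1.47
endloop
endfacet
facet normal 0.794 0.206 0.572
outer loop
vertex 0.433 -4.703 -0.892
vertex 0.663 -3.986 -1.47
vertex -0.191 -3.52 -0.451
endloop
endfacet
facet normal -0.056 -0.615 -0.786
outer loop
vertex 0.663 -3.986 -1.47
vertex -0.249 -4.16 -1.269
vertex -0.019 -3.442 -1.847
endloop
endfacet
facet normal 0.579 0.807 0.116
outer loop
vertex 0.663 -3.986 -1.47
vertex -0.019 -3.442 -1.847
vertex -0.191 -3.52 -0.451
endloop
endfacet
facet normal -0.056 -0.615 -0.786
outer loop
vertex -0.019 -3.442 -1.847
vertex -0.249 -4.16 -1.269
vertex -0.931 -3.616 -1.646
endloop
endfacet
facet normal -0.180 0.983 0.033
outer loop
vertex -0.019 -3.442 -1.847
vertex -0.931 -3.616 -1.646
vertex -0.191 -3.52 -0.451
endloop
endfacet
facet normal -0.056 -0.615 -0.786
outer loop
vertex -0.931 -3.616 -1.646
vertex -0.249 -4.16 -1.269
vertex -1.161 -4.334 -1.068
endloop
endfacet
facet normal -0.725 0.558 0.404
outer loop
vertex -0.931 -3.616 -1.646
vertex -1.161 -4.334 -1.068
vertex -0.191 -3.52 -0.451
endloop
endfacet
facet normal -0.056 -0.615 -0.786
outer loop
vertex -1.161 -4.334 -1.068
vertex -0.249 -4.16 -1.269
vertex -0.479 -4.878 -0.691
endloop
endfacet
facet normal -0.510 -0.044 0.859
outer loop
vertex -1.161 -4.334 -1.068
vertex -0.479 -4.878 -0.691
vertex -0.191 -3.52 -0.451
endloop
endfacet
facet normal -0.055 -0.615 -0.786
outer loop
vertex -0.479 -4.878 -0.691
vertex -0.249 -4.16 -1.269
vertex 0.433 -4.703 -0.892
endloop
endfacet
facet normal 0.250 -0.220 0.943
outer loop
vertex -0.479 -4.878 -0.691
vertex 0.433 -4.703 -0.892
vertex -0.191 -3.52 -0.451
endloop
endfacet
facet normal 0.252 0.811 -0.528
outer loop
vertex 1.512 4.082 -2.032
vertex 0.591 4.212 -2.272
vertex 1.066 4.558 -1.513
endloop
endfacet
facet normal 0.806 0.125 0.578
outer loop
vertex 1.512 4.082 -2.032
vertex 1.066 4.558 -1.513
vertex 1.049 2.597 -1.067
endloop
endfacet
facet normal 0.807 0.124 0.578
outer loop
vertex 1.049 2.597 -1.067
vertex 1.066 4.558 -1.513
vertex 0.604 3.073 -0.548
endloop
endfacet
facet normal -0.254 -0.811 0.527
outer loop
vertex 1.049 2.597 -1.067
vertex 0.604 3.073 -0.548
vertex 0.129 2.728 -1.308
endloop
endfacet
facet normal 0.253 0.811 -0.528
outer loop
vertex 1.066 4.558 -1.513
vertex 0.591 4.212 -2.272
vertex 0.264 4.774 -1.566
endloop
endfacet
facet normal 0.085 0.524 0.847
outer loop
vertex 1.066 4.558 -1.513
vertex 0.264 4.774 -1.566
vertex 0.604 3.073 -0.548
endloop
endfacet
facet normal 0.085 0.524 0.847
outer loop
vertex 0.604 3.073 -0.548
vertex 0.264 4.774 -1.566
vertex -0.199 3.289 -0.601
endloop
endfacet
facet normal -0.253 -0.812 0.527
outer loop
vertex 0.604 3.073 -0.548
vertex -0.199 3.289 -0.601
vertex 0.129 2.728 -1.308
endloop
endfacet
facet normal 0.254 0.811 -0.528
outer loop
vertex 0.264 4.774 -1.566
vertex 0.591 4.212 -2.272
vertex -0.292 4.567 -2.151
endloop
endfacet
facet normal -0.701 0.529 0.479
outer loop
vertex 0.264 4.774 -1.566
vertex -0.292 4.567 -2.151
vertex -0.199 3.289 -0.601
endloop
endfacet
facet normal -0.701 0.529 0.479
outer loop
vertex -0.199 3.289 -0.601
vertex -0.292 4.567 -2.151
vertex -0.755 3.082 -1.186
endloop
endfacet
facet normal -0.252 -0.812 0.527
outer loop
vertex -0.199 3.289 -0.601
vertex -0.755 3.082 -1.186
vertex 0.129 2.728 -1.308
endloop
endfacet
facet normal 0.254 0.811 -0.528
outer loop
vertex -0.292 4.567 -2.151
vertex 0.591 4.212 -2.272
vertex -0.183 4.093 -2.827
endloop
endfacet
facet normal -0.959 0.136 -0.250
outer loop
vertex -0.292 4.567 -2.151
vertex -0.183 4.093 -2.827
vertex -0.755 3.082 -1.186
endloop
endfacet
facet normal -0.959 0.136 -0.250
outer loop
vertex -0.755 3.082 -1.186
vertex -0.183 4.093 -2.827
vertex -0.646 2.609 -1.862
endloop
endfacet
facet normal -0.252 -0.811 0.527
outer loop
vertex -0.755 3.082 -1.186
vertex -0.646 2.609 -1.862
vertex 0.129 2.728 -1.308
endloop
endfacet
facet normal 0.253 0.811 -0.527
outer loop
vertex -0.183 4.093 -2.827
vertex 0.591 4.212 -2.272
vertex 0.509 3.709 -3.086
endloop
endfacet
facet normal -0.495 -0.360 -0.791
outer loop
vertex -0.183 4.093 -2.827
vertex 0.509 3.709 -3.086
vertex -0.646 2.609 -1.862
endloop
endfacet
facet normal -0.495 -0.360 -0.791
outer loop
vertex -0.646 2.609 -1.862
vertex 0.509 3.709 -3.086
vertex 0.047 2.225 -2.121
endloop
endfacet
facet normal -0.252 -0.811 0.527
outer loop
vertex -0.646 2.609 -1.862
vertex 0.047 2.225 -2.121
vertex 0.129 2.728 -1.308
endloop
endfacet
facet normal 0.252 0.812 -0.527
outer loop
vertex 0.509 3.709 -3.086
vertex 0.591 4.212 -2.272
vertex 1.264 3.704 -2.732
endloop
endfacet
facet normal 0.341 -0.585 -0.736
outer loop
vertex 0.509 3.709 -3.086
vertex 1.264 3.704 -2.732
vertex 0.047 2.225 -2.121
endloop
endfacet
facet normal 0.341 -0.585 -0.736
outer loop
vertex 0.047 2.225 -2.121
vertex 1.264 3.704 -2.732
vertex 0.801 2.219 -1.767
endloop
endfacet
facet normal -0.254 -0.811 0.527
outer loop
vertex 0.047 2.225 -2.121
vertex 0.801 2.219 -1.767
vertex 0.129 2.728 -1.308
endloop
endfacet
facet normal 0.252 0.811 -0.527
outer loop
vertex 1.264 3.704 -2.732
vertex 0.591 4.212 -2.272
vertex 1.512 4.082 -2.032
endloop
endfacet
facet normal 0.921 -0.369 -0.127
outer loop
vertex 1.264 3.704 -2.732
vertex 1.512 4.082 -2.032
vertex 0.801 2.219 -1.767
endloop
endfacet
facet normal 0.921 -0.369 -0.127
outer loop
vertex 0.801 2.219 -1.767
vertex 1.512 4.082 -2.032
vertex 1.049 2.597 -1.067
endloop
endfacet
facet normal -0.254 -0.811 0.528
outer loop
vertex 0.801 2.219 -1.767
vertex 1.049 2.597 -1.067
vertex 0.129 2.728 -1.308
endloop
endfacet

endsolid
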